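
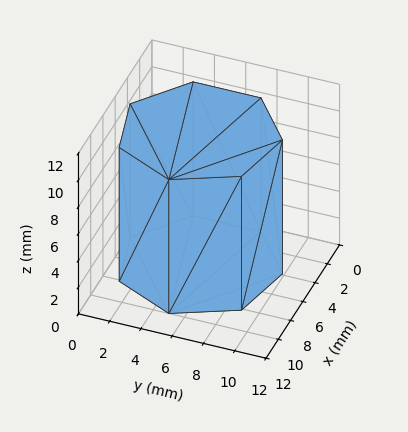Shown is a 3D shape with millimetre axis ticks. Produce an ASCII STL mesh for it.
Reading the render: the shape is a regular 7-sided prism (a cylinder approximated with 7 flat sides), circumscribed radius ≈ 5 mm, height ≈ 10 mm (dimensions read to the nearest mm from the axis ticks). For the STL, each face is triangulated and given an outward normal.

solid part
  facet normal 0.0000 0.0000 -1.0000
    outer loop
      vertex 3.89 9.87 0.00
      vertex 8.12 8.91 0.00
      vertex 10.00 5.00 0.00
    endloop
  endfacet
  facet normal 0.0000 0.0000 -1.0000
    outer loop
      vertex 0.50 7.17 0.00
      vertex 3.89 9.87 0.00
      vertex 10.00 5.00 0.00
    endloop
  endfacet
  facet normal 0.0000 0.0000 -1.0000
    outer loop
      vertex 0.50 2.83 0.00
      vertex 0.50 7.17 0.00
      vertex 10.00 5.00 0.00
    endloop
  endfacet
  facet normal 0.0000 0.0000 -1.0000
    outer loop
      vertex 3.89 0.13 0.00
      vertex 0.50 2.83 0.00
      vertex 10.00 5.00 0.00
    endloop
  endfacet
  facet normal 0.0000 0.0000 -1.0000
    outer loop
      vertex 8.12 1.09 0.00
      vertex 3.89 0.13 0.00
      vertex 10.00 5.00 0.00
    endloop
  endfacet
  facet normal 0.0000 0.0000 1.0000
    outer loop
      vertex 10.00 5.00 10.00
      vertex 8.12 8.91 10.00
      vertex 3.89 9.87 10.00
    endloop
  endfacet
  facet normal 0.0000 0.0000 1.0000
    outer loop
      vertex 10.00 5.00 10.00
      vertex 3.89 9.87 10.00
      vertex 0.50 7.17 10.00
    endloop
  endfacet
  facet normal 0.0000 0.0000 1.0000
    outer loop
      vertex 10.00 5.00 10.00
      vertex 0.50 7.17 10.00
      vertex 0.50 2.83 10.00
    endloop
  endfacet
  facet normal 0.0000 0.0000 1.0000
    outer loop
      vertex 10.00 5.00 10.00
      vertex 0.50 2.83 10.00
      vertex 3.89 0.13 10.00
    endloop
  endfacet
  facet normal 0.0000 0.0000 1.0000
    outer loop
      vertex 10.00 5.00 10.00
      vertex 3.89 0.13 10.00
      vertex 8.12 1.09 10.00
    endloop
  endfacet
  facet normal 0.9012 0.4333 0.0000
    outer loop
      vertex 10.00 5.00 0.00
      vertex 8.12 8.91 0.00
      vertex 8.12 8.91 10.00
    endloop
  endfacet
  facet normal 0.9012 0.4333 0.0000
    outer loop
      vertex 10.00 5.00 0.00
      vertex 8.12 8.91 10.00
      vertex 10.00 5.00 10.00
    endloop
  endfacet
  facet normal 0.2213 0.9752 0.0000
    outer loop
      vertex 8.12 8.91 0.00
      vertex 3.89 9.87 0.00
      vertex 3.89 9.87 10.00
    endloop
  endfacet
  facet normal 0.2213 0.9752 0.0000
    outer loop
      vertex 8.12 8.91 0.00
      vertex 3.89 9.87 10.00
      vertex 8.12 8.91 10.00
    endloop
  endfacet
  facet normal -0.6230 0.7822 0.0000
    outer loop
      vertex 3.89 9.87 0.00
      vertex 0.50 7.17 0.00
      vertex 0.50 7.17 10.00
    endloop
  endfacet
  facet normal -0.6230 0.7822 0.0000
    outer loop
      vertex 3.89 9.87 0.00
      vertex 0.50 7.17 10.00
      vertex 3.89 9.87 10.00
    endloop
  endfacet
  facet normal -1.0000 0.0000 0.0000
    outer loop
      vertex 0.50 7.17 0.00
      vertex 0.50 2.83 0.00
      vertex 0.50 2.83 10.00
    endloop
  endfacet
  facet normal -1.0000 0.0000 0.0000
    outer loop
      vertex 0.50 7.17 0.00
      vertex 0.50 2.83 10.00
      vertex 0.50 7.17 10.00
    endloop
  endfacet
  facet normal -0.6230 -0.7822 0.0000
    outer loop
      vertex 0.50 2.83 0.00
      vertex 3.89 0.13 0.00
      vertex 3.89 0.13 10.00
    endloop
  endfacet
  facet normal -0.6230 -0.7822 0.0000
    outer loop
      vertex 0.50 2.83 0.00
      vertex 3.89 0.13 10.00
      vertex 0.50 2.83 10.00
    endloop
  endfacet
  facet normal 0.2213 -0.9752 0.0000
    outer loop
      vertex 3.89 0.13 0.00
      vertex 8.12 1.09 0.00
      vertex 8.12 1.09 10.00
    endloop
  endfacet
  facet normal 0.2213 -0.9752 0.0000
    outer loop
      vertex 3.89 0.13 0.00
      vertex 8.12 1.09 10.00
      vertex 3.89 0.13 10.00
    endloop
  endfacet
  facet normal 0.9012 -0.4333 0.0000
    outer loop
      vertex 8.12 1.09 0.00
      vertex 10.00 5.00 0.00
      vertex 10.00 5.00 10.00
    endloop
  endfacet
  facet normal 0.9012 -0.4333 0.0000
    outer loop
      vertex 8.12 1.09 0.00
      vertex 10.00 5.00 10.00
      vertex 8.12 1.09 10.00
    endloop
  endfacet
endsolid part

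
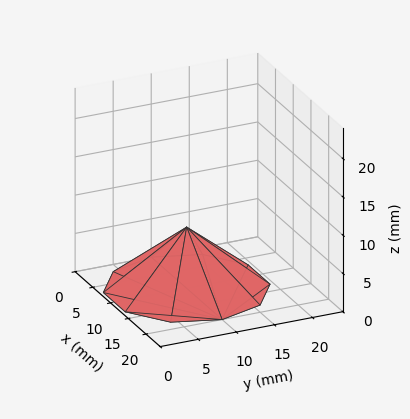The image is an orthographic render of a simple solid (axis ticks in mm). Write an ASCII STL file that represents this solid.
Reading the render: the shape is a regular 10-sided pyramid, base circumscribed radius ≈ 10 mm, apex at z ≈ 8 mm (dimensions read to the nearest mm from the axis ticks). For the STL, each face is triangulated and given an outward normal.

solid part
  facet normal 0.0000 0.0000 -1.0000
    outer loop
      vertex 13.09 19.51 0.00
      vertex 18.09 15.88 0.00
      vertex 20.00 10.00 0.00
    endloop
  endfacet
  facet normal 0.0000 0.0000 -1.0000
    outer loop
      vertex 6.91 19.51 0.00
      vertex 13.09 19.51 0.00
      vertex 20.00 10.00 0.00
    endloop
  endfacet
  facet normal 0.0000 0.0000 -1.0000
    outer loop
      vertex 1.91 15.88 0.00
      vertex 6.91 19.51 0.00
      vertex 20.00 10.00 0.00
    endloop
  endfacet
  facet normal 0.0000 0.0000 -1.0000
    outer loop
      vertex 0.00 10.00 0.00
      vertex 1.91 15.88 0.00
      vertex 20.00 10.00 0.00
    endloop
  endfacet
  facet normal 0.0000 0.0000 -1.0000
    outer loop
      vertex 1.91 4.12 0.00
      vertex 0.00 10.00 0.00
      vertex 20.00 10.00 0.00
    endloop
  endfacet
  facet normal 0.0000 0.0000 -1.0000
    outer loop
      vertex 6.91 0.49 0.00
      vertex 1.91 4.12 0.00
      vertex 20.00 10.00 0.00
    endloop
  endfacet
  facet normal 0.0000 0.0000 -1.0000
    outer loop
      vertex 13.09 0.49 0.00
      vertex 6.91 0.49 0.00
      vertex 20.00 10.00 0.00
    endloop
  endfacet
  facet normal 0.0000 0.0000 -1.0000
    outer loop
      vertex 18.09 4.12 0.00
      vertex 13.09 0.49 0.00
      vertex 20.00 10.00 0.00
    endloop
  endfacet
  facet normal 0.6122 0.1989 0.7653
    outer loop
      vertex 20.00 10.00 0.00
      vertex 18.09 15.88 0.00
      vertex 10.00 10.00 8.00
    endloop
  endfacet
  facet normal 0.3782 0.5209 0.7653
    outer loop
      vertex 18.09 15.88 0.00
      vertex 13.09 19.51 0.00
      vertex 10.00 10.00 8.00
    endloop
  endfacet
  facet normal 0.0000 0.6437 0.7652
    outer loop
      vertex 13.09 19.51 0.00
      vertex 6.91 19.51 0.00
      vertex 10.00 10.00 8.00
    endloop
  endfacet
  facet normal -0.3782 0.5209 0.7653
    outer loop
      vertex 6.91 19.51 0.00
      vertex 1.91 15.88 0.00
      vertex 10.00 10.00 8.00
    endloop
  endfacet
  facet normal -0.6122 0.1989 0.7653
    outer loop
      vertex 1.91 15.88 0.00
      vertex 0.00 10.00 0.00
      vertex 10.00 10.00 8.00
    endloop
  endfacet
  facet normal -0.6122 -0.1989 0.7653
    outer loop
      vertex 0.00 10.00 0.00
      vertex 1.91 4.12 0.00
      vertex 10.00 10.00 8.00
    endloop
  endfacet
  facet normal -0.3782 -0.5209 0.7653
    outer loop
      vertex 1.91 4.12 0.00
      vertex 6.91 0.49 0.00
      vertex 10.00 10.00 8.00
    endloop
  endfacet
  facet normal 0.0000 -0.6437 0.7652
    outer loop
      vertex 6.91 0.49 0.00
      vertex 13.09 0.49 0.00
      vertex 10.00 10.00 8.00
    endloop
  endfacet
  facet normal 0.3782 -0.5209 0.7653
    outer loop
      vertex 13.09 0.49 0.00
      vertex 18.09 4.12 0.00
      vertex 10.00 10.00 8.00
    endloop
  endfacet
  facet normal 0.6122 -0.1989 0.7653
    outer loop
      vertex 18.09 4.12 0.00
      vertex 20.00 10.00 0.00
      vertex 10.00 10.00 8.00
    endloop
  endfacet
endsolid part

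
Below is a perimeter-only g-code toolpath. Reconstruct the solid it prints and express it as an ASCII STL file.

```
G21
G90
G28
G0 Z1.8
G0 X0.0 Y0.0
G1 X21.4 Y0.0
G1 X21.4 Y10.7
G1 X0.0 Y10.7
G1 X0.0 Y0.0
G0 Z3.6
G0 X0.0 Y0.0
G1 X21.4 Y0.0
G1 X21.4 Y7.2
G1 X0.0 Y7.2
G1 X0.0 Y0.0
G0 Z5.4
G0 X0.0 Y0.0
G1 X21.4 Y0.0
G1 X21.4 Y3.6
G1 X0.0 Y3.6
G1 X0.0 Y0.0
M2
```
solid part
  facet normal 0.0000 0.0000 -1.0000
    outer loop
      vertex 21.4 14.3 0.0
      vertex 21.4 0.0 0.0
      vertex 0.0 0.0 0.0
    endloop
  endfacet
  facet normal 0.0000 0.0000 -1.0000
    outer loop
      vertex 0.0 14.3 0.0
      vertex 21.4 14.3 0.0
      vertex 0.0 0.0 0.0
    endloop
  endfacet
  facet normal 0.0000 -1.0000 0.0000
    outer loop
      vertex 0.0 0.0 0.0
      vertex 21.4 0.0 0.0
      vertex 21.4 0.0 7.2
    endloop
  endfacet
  facet normal 0.0000 -1.0000 0.0000
    outer loop
      vertex 0.0 0.0 0.0
      vertex 21.4 0.0 7.2
      vertex 0.0 0.0 7.2
    endloop
  endfacet
  facet normal 0.0000 0.4497 0.8932
    outer loop
      vertex 0.0 0.0 7.2
      vertex 21.4 0.0 7.2
      vertex 21.4 14.3 0.0
    endloop
  endfacet
  facet normal 0.0000 0.4497 0.8932
    outer loop
      vertex 0.0 0.0 7.2
      vertex 21.4 14.3 0.0
      vertex 0.0 14.3 0.0
    endloop
  endfacet
  facet normal -1.0000 0.0000 0.0000
    outer loop
      vertex 0.0 0.0 7.2
      vertex 0.0 14.3 0.0
      vertex 0.0 0.0 0.0
    endloop
  endfacet
  facet normal 1.0000 0.0000 0.0000
    outer loop
      vertex 21.4 0.0 0.0
      vertex 21.4 14.3 0.0
      vertex 21.4 0.0 7.2
    endloop
  endfacet
endsolid part

The G0 Z moves step by Δz≈1.8 mm. The G1 loops shrink linearly with z, so the solid tapers from its base footprint up to z≈7.2. Closing with a flat bottom cap and the tapered top and triangulating gives 8 facets — a wedge (ramp): 21.4 × 14.3 mm base, rising to 7.2 mm along the y=0 edge and sloping linearly to z=0 at y=14.3.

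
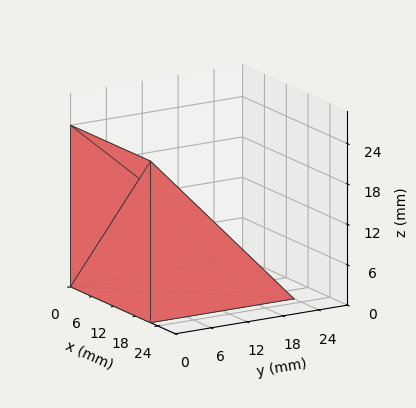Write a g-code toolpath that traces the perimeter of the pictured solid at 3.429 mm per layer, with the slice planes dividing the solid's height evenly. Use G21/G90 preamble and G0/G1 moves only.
Reading the render: the shape is a wedge (ramp): 22 × 24 mm base, rising to 24 mm along the y=0 edge and sloping linearly to z=0 at y=24 (dimensions read to the nearest mm from the axis ticks). For the g-code, the solid's height is divided into equal slices at the stated Δz and each level perimeter traced with G1 moves after a G0 lift.

; perimeter-only toolpath
G21 ; units = mm
G90 ; absolute positioning
G28 ; home
; layer 1
G0 Z3.429
G0 X0.000 Y0.000
G1 X22.000 Y0.000
G1 X22.000 Y20.571
G1 X0.000 Y20.571
G1 X0.000 Y0.000
; layer 2
G0 Z6.857
G0 X0.000 Y0.000
G1 X22.000 Y0.000
G1 X22.000 Y17.143
G1 X0.000 Y17.143
G1 X0.000 Y0.000
; layer 3
G0 Z10.286
G0 X0.000 Y0.000
G1 X22.000 Y0.000
G1 X22.000 Y13.714
G1 X0.000 Y13.714
G1 X0.000 Y0.000
; layer 4
G0 Z13.714
G0 X0.000 Y0.000
G1 X22.000 Y0.000
G1 X22.000 Y10.286
G1 X0.000 Y10.286
G1 X0.000 Y0.000
; layer 5
G0 Z17.143
G0 X0.000 Y0.000
G1 X22.000 Y0.000
G1 X22.000 Y6.857
G1 X0.000 Y6.857
G1 X0.000 Y0.000
; layer 6
G0 Z20.571
G0 X0.000 Y0.000
G1 X22.000 Y0.000
G1 X22.000 Y3.429
G1 X0.000 Y3.429
G1 X0.000 Y0.000
M2 ; end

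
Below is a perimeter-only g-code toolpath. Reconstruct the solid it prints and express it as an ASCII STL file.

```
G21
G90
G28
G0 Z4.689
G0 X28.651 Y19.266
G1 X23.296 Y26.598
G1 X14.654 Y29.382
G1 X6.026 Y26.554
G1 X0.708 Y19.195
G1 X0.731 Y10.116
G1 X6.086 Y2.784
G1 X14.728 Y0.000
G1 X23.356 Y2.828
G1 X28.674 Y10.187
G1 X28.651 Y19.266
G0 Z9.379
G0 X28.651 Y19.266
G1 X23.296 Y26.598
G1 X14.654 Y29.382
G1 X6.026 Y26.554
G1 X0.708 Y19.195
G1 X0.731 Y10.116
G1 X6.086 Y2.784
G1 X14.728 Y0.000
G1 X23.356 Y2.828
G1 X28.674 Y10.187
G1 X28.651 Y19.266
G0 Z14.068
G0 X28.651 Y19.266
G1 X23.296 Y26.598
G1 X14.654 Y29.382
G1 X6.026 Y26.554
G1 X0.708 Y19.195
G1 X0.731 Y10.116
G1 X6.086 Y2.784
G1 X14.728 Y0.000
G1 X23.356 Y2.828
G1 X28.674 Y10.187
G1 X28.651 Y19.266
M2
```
solid part
  facet normal 0.0000 0.0000 -1.0000
    outer loop
      vertex 14.654 29.382 0.000
      vertex 23.296 26.598 0.000
      vertex 28.651 19.266 0.000
    endloop
  endfacet
  facet normal 0.0000 0.0000 -1.0000
    outer loop
      vertex 6.026 26.554 0.000
      vertex 14.654 29.382 0.000
      vertex 28.651 19.266 0.000
    endloop
  endfacet
  facet normal 0.0000 0.0000 -1.0000
    outer loop
      vertex 0.708 19.195 0.000
      vertex 6.026 26.554 0.000
      vertex 28.651 19.266 0.000
    endloop
  endfacet
  facet normal 0.0000 0.0000 -1.0000
    outer loop
      vertex 0.731 10.116 0.000
      vertex 0.708 19.195 0.000
      vertex 28.651 19.266 0.000
    endloop
  endfacet
  facet normal 0.0000 0.0000 -1.0000
    outer loop
      vertex 6.086 2.784 0.000
      vertex 0.731 10.116 0.000
      vertex 28.651 19.266 0.000
    endloop
  endfacet
  facet normal 0.0000 0.0000 -1.0000
    outer loop
      vertex 14.728 0.000 0.000
      vertex 6.086 2.784 0.000
      vertex 28.651 19.266 0.000
    endloop
  endfacet
  facet normal 0.0000 0.0000 -1.0000
    outer loop
      vertex 23.356 2.828 0.000
      vertex 14.728 0.000 0.000
      vertex 28.651 19.266 0.000
    endloop
  endfacet
  facet normal 0.0000 0.0000 -1.0000
    outer loop
      vertex 28.674 10.187 0.000
      vertex 23.356 2.828 0.000
      vertex 28.651 19.266 0.000
    endloop
  endfacet
  facet normal 0.0000 0.0000 1.0000
    outer loop
      vertex 28.651 19.266 14.068
      vertex 23.296 26.598 14.068
      vertex 14.654 29.382 14.068
    endloop
  endfacet
  facet normal 0.0000 0.0000 1.0000
    outer loop
      vertex 28.651 19.266 14.068
      vertex 14.654 29.382 14.068
      vertex 6.026 26.554 14.068
    endloop
  endfacet
  facet normal 0.0000 0.0000 1.0000
    outer loop
      vertex 28.651 19.266 14.068
      vertex 6.026 26.554 14.068
      vertex 0.708 19.195 14.068
    endloop
  endfacet
  facet normal 0.0000 0.0000 1.0000
    outer loop
      vertex 28.651 19.266 14.068
      vertex 0.708 19.195 14.068
      vertex 0.731 10.116 14.068
    endloop
  endfacet
  facet normal 0.0000 0.0000 1.0000
    outer loop
      vertex 28.651 19.266 14.068
      vertex 0.731 10.116 14.068
      vertex 6.086 2.784 14.068
    endloop
  endfacet
  facet normal 0.0000 0.0000 1.0000
    outer loop
      vertex 28.651 19.266 14.068
      vertex 6.086 2.784 14.068
      vertex 14.728 0.000 14.068
    endloop
  endfacet
  facet normal 0.0000 0.0000 1.0000
    outer loop
      vertex 28.651 19.266 14.068
      vertex 14.728 0.000 14.068
      vertex 23.356 2.828 14.068
    endloop
  endfacet
  facet normal 0.0000 0.0000 1.0000
    outer loop
      vertex 28.651 19.266 14.068
      vertex 23.356 2.828 14.068
      vertex 28.674 10.187 14.068
    endloop
  endfacet
  facet normal 0.8075 0.5898 0.0000
    outer loop
      vertex 28.651 19.266 0.000
      vertex 23.296 26.598 0.000
      vertex 23.296 26.598 14.068
    endloop
  endfacet
  facet normal 0.8075 0.5898 0.0000
    outer loop
      vertex 28.651 19.266 0.000
      vertex 23.296 26.598 14.068
      vertex 28.651 19.266 14.068
    endloop
  endfacet
  facet normal 0.3066 0.9518 0.0000
    outer loop
      vertex 23.296 26.598 0.000
      vertex 14.654 29.382 0.000
      vertex 14.654 29.382 14.068
    endloop
  endfacet
  facet normal 0.3066 0.9518 0.0000
    outer loop
      vertex 23.296 26.598 0.000
      vertex 14.654 29.382 14.068
      vertex 23.296 26.598 14.068
    endloop
  endfacet
  facet normal -0.3115 0.9503 0.0000
    outer loop
      vertex 14.654 29.382 0.000
      vertex 6.026 26.554 0.000
      vertex 6.026 26.554 14.068
    endloop
  endfacet
  facet normal -0.3115 0.9503 0.0000
    outer loop
      vertex 14.654 29.382 0.000
      vertex 6.026 26.554 14.068
      vertex 14.654 29.382 14.068
    endloop
  endfacet
  facet normal -0.8105 0.5857 0.0000
    outer loop
      vertex 6.026 26.554 0.000
      vertex 0.708 19.195 0.000
      vertex 0.708 19.195 14.068
    endloop
  endfacet
  facet normal -0.8105 0.5857 0.0000
    outer loop
      vertex 6.026 26.554 0.000
      vertex 0.708 19.195 14.068
      vertex 6.026 26.554 14.068
    endloop
  endfacet
  facet normal -1.0000 -0.0025 0.0000
    outer loop
      vertex 0.708 19.195 0.000
      vertex 0.731 10.116 0.000
      vertex 0.731 10.116 14.068
    endloop
  endfacet
  facet normal -1.0000 -0.0025 0.0000
    outer loop
      vertex 0.708 19.195 0.000
      vertex 0.731 10.116 14.068
      vertex 0.708 19.195 14.068
    endloop
  endfacet
  facet normal -0.8075 -0.5898 0.0000
    outer loop
      vertex 0.731 10.116 0.000
      vertex 6.086 2.784 0.000
      vertex 6.086 2.784 14.068
    endloop
  endfacet
  facet normal -0.8075 -0.5898 0.0000
    outer loop
      vertex 0.731 10.116 0.000
      vertex 6.086 2.784 14.068
      vertex 0.731 10.116 14.068
    endloop
  endfacet
  facet normal -0.3066 -0.9518 0.0000
    outer loop
      vertex 6.086 2.784 0.000
      vertex 14.728 0.000 0.000
      vertex 14.728 0.000 14.068
    endloop
  endfacet
  facet normal -0.3066 -0.9518 0.0000
    outer loop
      vertex 6.086 2.784 0.000
      vertex 14.728 0.000 14.068
      vertex 6.086 2.784 14.068
    endloop
  endfacet
  facet normal 0.3115 -0.9503 0.0000
    outer loop
      vertex 14.728 0.000 0.000
      vertex 23.356 2.828 0.000
      vertex 23.356 2.828 14.068
    endloop
  endfacet
  facet normal 0.3115 -0.9503 0.0000
    outer loop
      vertex 14.728 0.000 0.000
      vertex 23.356 2.828 14.068
      vertex 14.728 0.000 14.068
    endloop
  endfacet
  facet normal 0.8105 -0.5857 0.0000
    outer loop
      vertex 23.356 2.828 0.000
      vertex 28.674 10.187 0.000
      vertex 28.674 10.187 14.068
    endloop
  endfacet
  facet normal 0.8105 -0.5857 0.0000
    outer loop
      vertex 23.356 2.828 0.000
      vertex 28.674 10.187 14.068
      vertex 23.356 2.828 14.068
    endloop
  endfacet
  facet normal 1.0000 0.0025 0.0000
    outer loop
      vertex 28.674 10.187 0.000
      vertex 28.651 19.266 0.000
      vertex 28.651 19.266 14.068
    endloop
  endfacet
  facet normal 1.0000 0.0025 0.0000
    outer loop
      vertex 28.674 10.187 0.000
      vertex 28.651 19.266 14.068
      vertex 28.674 10.187 14.068
    endloop
  endfacet
endsolid part

The G0 Z moves step by Δz≈4.689 mm. Every layer's G1 loop is the same polygon, so the solid is a straight extrusion of it from z=0 to z≈14.1. Closing with flat bottom and top caps and triangulating gives 36 facets — a regular 10-sided prism (a cylinder approximated with 10 flat sides), circumscribed radius ≈ 14.7 mm, height ≈ 14.1 mm.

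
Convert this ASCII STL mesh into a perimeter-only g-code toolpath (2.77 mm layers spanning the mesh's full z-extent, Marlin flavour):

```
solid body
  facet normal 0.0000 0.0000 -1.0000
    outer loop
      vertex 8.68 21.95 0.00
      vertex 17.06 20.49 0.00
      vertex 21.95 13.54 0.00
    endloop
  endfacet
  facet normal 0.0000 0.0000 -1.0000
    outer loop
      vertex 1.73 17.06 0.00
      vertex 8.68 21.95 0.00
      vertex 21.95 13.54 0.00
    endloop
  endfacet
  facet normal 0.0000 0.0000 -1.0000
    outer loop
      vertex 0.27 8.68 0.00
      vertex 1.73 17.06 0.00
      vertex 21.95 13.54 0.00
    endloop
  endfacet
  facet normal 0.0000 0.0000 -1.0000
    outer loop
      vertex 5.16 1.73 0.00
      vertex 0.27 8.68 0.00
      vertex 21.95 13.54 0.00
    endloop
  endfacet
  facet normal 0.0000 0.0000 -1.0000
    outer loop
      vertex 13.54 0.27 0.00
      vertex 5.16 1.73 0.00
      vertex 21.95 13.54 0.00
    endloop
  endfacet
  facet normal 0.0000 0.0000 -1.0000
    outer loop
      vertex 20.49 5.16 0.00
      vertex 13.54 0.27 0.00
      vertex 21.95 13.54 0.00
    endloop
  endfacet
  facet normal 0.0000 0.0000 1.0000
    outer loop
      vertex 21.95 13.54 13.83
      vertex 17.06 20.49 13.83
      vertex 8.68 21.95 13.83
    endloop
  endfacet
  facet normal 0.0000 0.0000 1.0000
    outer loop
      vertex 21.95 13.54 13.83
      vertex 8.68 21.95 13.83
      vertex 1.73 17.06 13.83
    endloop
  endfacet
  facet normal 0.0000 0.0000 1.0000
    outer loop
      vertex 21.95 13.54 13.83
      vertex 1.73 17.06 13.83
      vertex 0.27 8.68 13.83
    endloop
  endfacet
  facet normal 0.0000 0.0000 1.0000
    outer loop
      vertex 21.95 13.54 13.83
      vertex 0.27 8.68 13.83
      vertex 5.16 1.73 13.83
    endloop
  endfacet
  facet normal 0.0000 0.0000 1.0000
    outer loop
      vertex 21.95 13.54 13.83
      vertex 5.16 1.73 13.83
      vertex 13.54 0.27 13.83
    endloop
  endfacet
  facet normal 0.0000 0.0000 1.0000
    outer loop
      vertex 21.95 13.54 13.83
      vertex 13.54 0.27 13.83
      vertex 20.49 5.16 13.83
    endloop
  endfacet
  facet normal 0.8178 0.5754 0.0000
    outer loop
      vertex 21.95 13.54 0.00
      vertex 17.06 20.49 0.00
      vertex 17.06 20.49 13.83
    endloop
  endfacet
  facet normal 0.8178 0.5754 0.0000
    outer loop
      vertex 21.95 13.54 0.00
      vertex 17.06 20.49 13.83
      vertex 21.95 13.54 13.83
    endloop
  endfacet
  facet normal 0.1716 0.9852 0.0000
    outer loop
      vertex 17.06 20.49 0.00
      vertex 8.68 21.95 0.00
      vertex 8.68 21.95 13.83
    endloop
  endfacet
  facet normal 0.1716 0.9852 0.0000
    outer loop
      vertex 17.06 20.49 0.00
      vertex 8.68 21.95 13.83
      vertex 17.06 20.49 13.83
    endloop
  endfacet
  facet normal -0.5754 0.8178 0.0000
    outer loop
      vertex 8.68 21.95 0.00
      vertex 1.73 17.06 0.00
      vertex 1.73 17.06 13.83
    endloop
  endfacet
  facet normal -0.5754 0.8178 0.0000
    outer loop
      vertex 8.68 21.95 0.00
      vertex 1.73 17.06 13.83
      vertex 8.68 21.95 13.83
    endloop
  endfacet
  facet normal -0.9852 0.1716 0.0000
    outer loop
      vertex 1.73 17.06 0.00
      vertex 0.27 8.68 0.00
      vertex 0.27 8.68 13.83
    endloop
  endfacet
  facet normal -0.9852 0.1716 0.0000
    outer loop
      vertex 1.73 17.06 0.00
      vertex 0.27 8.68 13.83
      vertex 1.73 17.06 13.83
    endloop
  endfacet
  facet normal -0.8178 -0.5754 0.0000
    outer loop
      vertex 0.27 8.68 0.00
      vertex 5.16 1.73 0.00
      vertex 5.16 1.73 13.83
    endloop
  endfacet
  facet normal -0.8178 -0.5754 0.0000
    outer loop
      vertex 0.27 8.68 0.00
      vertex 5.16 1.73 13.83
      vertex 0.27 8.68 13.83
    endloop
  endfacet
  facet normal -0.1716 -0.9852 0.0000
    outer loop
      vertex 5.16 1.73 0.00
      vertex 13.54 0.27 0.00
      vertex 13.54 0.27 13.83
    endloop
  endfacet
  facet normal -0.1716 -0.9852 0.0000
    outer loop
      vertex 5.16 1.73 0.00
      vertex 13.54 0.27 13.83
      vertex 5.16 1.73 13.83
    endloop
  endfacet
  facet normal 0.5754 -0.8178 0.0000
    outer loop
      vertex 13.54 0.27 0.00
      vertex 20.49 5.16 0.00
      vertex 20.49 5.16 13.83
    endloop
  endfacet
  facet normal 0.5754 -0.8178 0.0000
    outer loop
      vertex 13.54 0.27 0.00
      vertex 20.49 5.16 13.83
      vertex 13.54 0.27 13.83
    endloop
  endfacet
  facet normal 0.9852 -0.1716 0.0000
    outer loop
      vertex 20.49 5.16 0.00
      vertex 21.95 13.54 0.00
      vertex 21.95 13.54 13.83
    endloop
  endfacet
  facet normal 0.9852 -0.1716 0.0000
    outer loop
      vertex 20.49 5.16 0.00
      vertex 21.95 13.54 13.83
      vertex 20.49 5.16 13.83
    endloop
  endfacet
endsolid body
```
; perimeter-only toolpath
G21 ; units = mm
G90 ; absolute positioning
G28 ; home
; layer 1
G0 Z2.77
G0 X21.95 Y13.54
G1 X17.06 Y20.49
G1 X8.68 Y21.95
G1 X1.73 Y17.06
G1 X0.27 Y8.68
G1 X5.16 Y1.73
G1 X13.54 Y0.27
G1 X20.49 Y5.16
G1 X21.95 Y13.54
; layer 2
G0 Z5.53
G0 X21.95 Y13.54
G1 X17.06 Y20.49
G1 X8.68 Y21.95
G1 X1.73 Y17.06
G1 X0.27 Y8.68
G1 X5.16 Y1.73
G1 X13.54 Y0.27
G1 X20.49 Y5.16
G1 X21.95 Y13.54
; layer 3
G0 Z8.30
G0 X21.95 Y13.54
G1 X17.06 Y20.49
G1 X8.68 Y21.95
G1 X1.73 Y17.06
G1 X0.27 Y8.68
G1 X5.16 Y1.73
G1 X13.54 Y0.27
G1 X20.49 Y5.16
G1 X21.95 Y13.54
; layer 4
G0 Z11.06
G0 X21.95 Y13.54
G1 X17.06 Y20.49
G1 X8.68 Y21.95
G1 X1.73 Y17.06
G1 X0.27 Y8.68
G1 X5.16 Y1.73
G1 X13.54 Y0.27
G1 X20.49 Y5.16
G1 X21.95 Y13.54
; layer 5
G0 Z13.83
G0 X21.95 Y13.54
G1 X17.06 Y20.49
G1 X8.68 Y21.95
G1 X1.73 Y17.06
G1 X0.27 Y8.68
G1 X5.16 Y1.73
G1 X13.54 Y0.27
G1 X20.49 Y5.16
G1 X21.95 Y13.54
M2 ; end

The solid is a regular 8-sided prism (a cylinder approximated with 8 flat sides), circumscribed radius ≈ 11.1 mm, height ≈ 13.8 mm. Slicing at Δz = 2.77 mm — 5 equal slices spanning the solid's height, so layer i sits at z = i·h/5 — gives 5 non-empty perimeters. Each is a 8-segment closed polygon; G0 lifts to the layer z and rapids to the start vertex, then G1 traces the edges.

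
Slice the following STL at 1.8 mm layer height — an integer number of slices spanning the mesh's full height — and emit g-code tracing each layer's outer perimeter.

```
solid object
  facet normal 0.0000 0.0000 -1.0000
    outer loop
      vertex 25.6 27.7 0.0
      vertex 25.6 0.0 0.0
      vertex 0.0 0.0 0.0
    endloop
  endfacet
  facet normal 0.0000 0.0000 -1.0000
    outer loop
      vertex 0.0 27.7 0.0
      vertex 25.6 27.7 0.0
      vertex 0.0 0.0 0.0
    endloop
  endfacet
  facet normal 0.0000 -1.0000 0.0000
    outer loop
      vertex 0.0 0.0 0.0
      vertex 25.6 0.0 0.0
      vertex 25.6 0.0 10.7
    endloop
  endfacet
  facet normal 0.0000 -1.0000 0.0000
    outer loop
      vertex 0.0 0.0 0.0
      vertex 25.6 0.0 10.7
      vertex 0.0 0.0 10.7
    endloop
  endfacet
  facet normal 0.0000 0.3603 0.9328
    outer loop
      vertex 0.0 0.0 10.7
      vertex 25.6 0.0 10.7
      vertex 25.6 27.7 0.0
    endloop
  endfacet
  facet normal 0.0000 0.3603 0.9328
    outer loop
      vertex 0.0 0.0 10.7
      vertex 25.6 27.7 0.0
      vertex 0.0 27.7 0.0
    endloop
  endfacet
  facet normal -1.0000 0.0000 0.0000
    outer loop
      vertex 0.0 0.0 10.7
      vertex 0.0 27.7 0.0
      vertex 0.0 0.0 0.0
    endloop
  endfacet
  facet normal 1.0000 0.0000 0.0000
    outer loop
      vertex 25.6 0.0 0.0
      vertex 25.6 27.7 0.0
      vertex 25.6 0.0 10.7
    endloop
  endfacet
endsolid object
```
; perimeter-only toolpath
G21 ; units = mm
G90 ; absolute positioning
G28 ; home
; layer 1
G0 Z1.8
G0 X0.0 Y0.0
G1 X25.6 Y0.0
G1 X25.6 Y23.1
G1 X0.0 Y23.1
G1 X0.0 Y0.0
; layer 2
G0 Z3.6
G0 X0.0 Y0.0
G1 X25.6 Y0.0
G1 X25.6 Y18.5
G1 X0.0 Y18.5
G1 X0.0 Y0.0
; layer 3
G0 Z5.3
G0 X0.0 Y0.0
G1 X25.6 Y0.0
G1 X25.6 Y13.8
G1 X0.0 Y13.8
G1 X0.0 Y0.0
; layer 4
G0 Z7.1
G0 X0.0 Y0.0
G1 X25.6 Y0.0
G1 X25.6 Y9.2
G1 X0.0 Y9.2
G1 X0.0 Y0.0
; layer 5
G0 Z8.9
G0 X0.0 Y0.0
G1 X25.6 Y0.0
G1 X25.6 Y4.6
G1 X0.0 Y4.6
G1 X0.0 Y0.0
M2 ; end

The solid is a wedge (ramp): 25.6 × 27.7 mm base, rising to 10.7 mm along the y=0 edge and sloping linearly to z=0 at y=27.7. Slicing at Δz = 1.8 mm — 6 equal slices spanning the solid's height, so layer i sits at z = i·h/6 — gives 5 non-empty perimeters. Each is a 4-segment closed polygon; G0 lifts to the layer z and rapids to the start vertex, then G1 traces the edges. The cross-section shrinks linearly with z (the slice at the apex is degenerate and omitted).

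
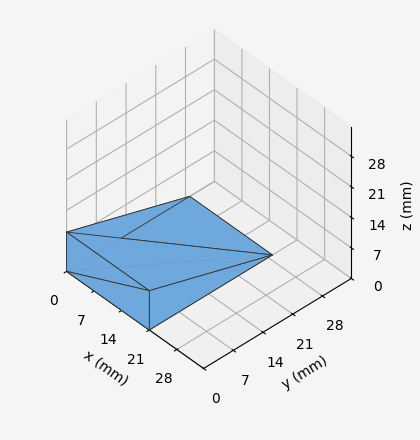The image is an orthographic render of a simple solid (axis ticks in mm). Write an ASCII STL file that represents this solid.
Reading the render: the shape is a wedge (ramp): 21 × 29 mm base, rising to 9 mm along the y=0 edge and sloping linearly to z=0 at y=29 (dimensions read to the nearest mm from the axis ticks). For the STL, each face is triangulated and given an outward normal.

solid part
  facet normal 0.0000 0.0000 -1.0000
    outer loop
      vertex 21.00 29.00 0.00
      vertex 21.00 0.00 0.00
      vertex 0.00 0.00 0.00
    endloop
  endfacet
  facet normal 0.0000 0.0000 -1.0000
    outer loop
      vertex 0.00 29.00 0.00
      vertex 21.00 29.00 0.00
      vertex 0.00 0.00 0.00
    endloop
  endfacet
  facet normal 0.0000 -1.0000 0.0000
    outer loop
      vertex 0.00 0.00 0.00
      vertex 21.00 0.00 0.00
      vertex 21.00 0.00 9.00
    endloop
  endfacet
  facet normal 0.0000 -1.0000 0.0000
    outer loop
      vertex 0.00 0.00 0.00
      vertex 21.00 0.00 9.00
      vertex 0.00 0.00 9.00
    endloop
  endfacet
  facet normal 0.0000 0.2964 0.9551
    outer loop
      vertex 0.00 0.00 9.00
      vertex 21.00 0.00 9.00
      vertex 21.00 29.00 0.00
    endloop
  endfacet
  facet normal 0.0000 0.2964 0.9551
    outer loop
      vertex 0.00 0.00 9.00
      vertex 21.00 29.00 0.00
      vertex 0.00 29.00 0.00
    endloop
  endfacet
  facet normal -1.0000 0.0000 0.0000
    outer loop
      vertex 0.00 0.00 9.00
      vertex 0.00 29.00 0.00
      vertex 0.00 0.00 0.00
    endloop
  endfacet
  facet normal 1.0000 0.0000 0.0000
    outer loop
      vertex 21.00 0.00 0.00
      vertex 21.00 29.00 0.00
      vertex 21.00 0.00 9.00
    endloop
  endfacet
endsolid part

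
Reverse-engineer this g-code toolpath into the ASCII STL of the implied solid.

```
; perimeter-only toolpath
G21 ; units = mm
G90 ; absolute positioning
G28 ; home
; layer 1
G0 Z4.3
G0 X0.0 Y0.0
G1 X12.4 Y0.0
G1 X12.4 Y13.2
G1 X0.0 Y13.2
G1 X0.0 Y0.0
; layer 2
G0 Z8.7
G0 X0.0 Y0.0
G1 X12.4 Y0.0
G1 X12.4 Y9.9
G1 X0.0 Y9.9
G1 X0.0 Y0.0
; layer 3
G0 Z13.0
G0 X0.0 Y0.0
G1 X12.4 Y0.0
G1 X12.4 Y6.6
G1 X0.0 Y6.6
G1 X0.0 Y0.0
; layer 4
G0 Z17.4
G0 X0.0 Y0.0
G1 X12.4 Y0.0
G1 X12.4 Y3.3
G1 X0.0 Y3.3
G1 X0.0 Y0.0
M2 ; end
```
solid part
  facet normal 0.0000 0.0000 -1.0000
    outer loop
      vertex 12.4 16.5 0.0
      vertex 12.4 0.0 0.0
      vertex 0.0 0.0 0.0
    endloop
  endfacet
  facet normal 0.0000 0.0000 -1.0000
    outer loop
      vertex 0.0 16.5 0.0
      vertex 12.4 16.5 0.0
      vertex 0.0 0.0 0.0
    endloop
  endfacet
  facet normal 0.0000 -1.0000 0.0000
    outer loop
      vertex 0.0 0.0 0.0
      vertex 12.4 0.0 0.0
      vertex 12.4 0.0 21.7
    endloop
  endfacet
  facet normal 0.0000 -1.0000 0.0000
    outer loop
      vertex 0.0 0.0 0.0
      vertex 12.4 0.0 21.7
      vertex 0.0 0.0 21.7
    endloop
  endfacet
  facet normal 0.0000 0.7960 0.6053
    outer loop
      vertex 0.0 0.0 21.7
      vertex 12.4 0.0 21.7
      vertex 12.4 16.5 0.0
    endloop
  endfacet
  facet normal 0.0000 0.7960 0.6053
    outer loop
      vertex 0.0 0.0 21.7
      vertex 12.4 16.5 0.0
      vertex 0.0 16.5 0.0
    endloop
  endfacet
  facet normal -1.0000 0.0000 0.0000
    outer loop
      vertex 0.0 0.0 21.7
      vertex 0.0 16.5 0.0
      vertex 0.0 0.0 0.0
    endloop
  endfacet
  facet normal 1.0000 0.0000 0.0000
    outer loop
      vertex 12.4 0.0 0.0
      vertex 12.4 16.5 0.0
      vertex 12.4 0.0 21.7
    endloop
  endfacet
endsolid part

The G0 Z moves step by Δz≈4.3 mm. The G1 loops shrink linearly with z, so the solid tapers from its base footprint up to z≈21.7. Closing with a flat bottom cap and the tapered top and triangulating gives 8 facets — a wedge (ramp): 12.4 × 16.5 mm base, rising to 21.7 mm along the y=0 edge and sloping linearly to z=0 at y=16.5.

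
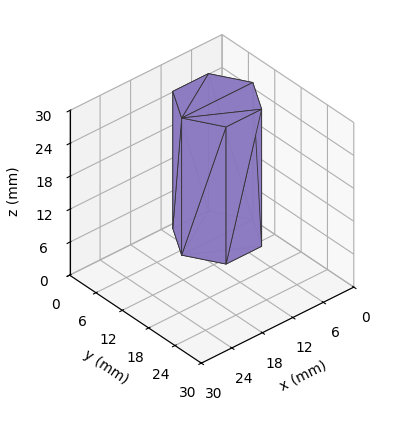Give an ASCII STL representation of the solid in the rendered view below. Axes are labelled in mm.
Reading the render: the shape is a regular 6-sided prism (a cylinder approximated with 6 flat sides), circumscribed radius ≈ 7 mm, height ≈ 25 mm (dimensions read to the nearest mm from the axis ticks). For the STL, each face is triangulated and given an outward normal.

solid part
  facet normal 0.0000 0.0000 -1.0000
    outer loop
      vertex 3.500 13.062 0.000
      vertex 10.500 13.062 0.000
      vertex 14.000 7.000 0.000
    endloop
  endfacet
  facet normal 0.0000 0.0000 -1.0000
    outer loop
      vertex 0.000 7.000 0.000
      vertex 3.500 13.062 0.000
      vertex 14.000 7.000 0.000
    endloop
  endfacet
  facet normal 0.0000 0.0000 -1.0000
    outer loop
      vertex 3.500 0.938 0.000
      vertex 0.000 7.000 0.000
      vertex 14.000 7.000 0.000
    endloop
  endfacet
  facet normal 0.0000 0.0000 -1.0000
    outer loop
      vertex 10.500 0.938 0.000
      vertex 3.500 0.938 0.000
      vertex 14.000 7.000 0.000
    endloop
  endfacet
  facet normal 0.0000 0.0000 1.0000
    outer loop
      vertex 14.000 7.000 25.000
      vertex 10.500 13.062 25.000
      vertex 3.500 13.062 25.000
    endloop
  endfacet
  facet normal 0.0000 0.0000 1.0000
    outer loop
      vertex 14.000 7.000 25.000
      vertex 3.500 13.062 25.000
      vertex 0.000 7.000 25.000
    endloop
  endfacet
  facet normal 0.0000 0.0000 1.0000
    outer loop
      vertex 14.000 7.000 25.000
      vertex 0.000 7.000 25.000
      vertex 3.500 0.938 25.000
    endloop
  endfacet
  facet normal 0.0000 0.0000 1.0000
    outer loop
      vertex 14.000 7.000 25.000
      vertex 3.500 0.938 25.000
      vertex 10.500 0.938 25.000
    endloop
  endfacet
  facet normal 0.8660 0.5000 0.0000
    outer loop
      vertex 14.000 7.000 0.000
      vertex 10.500 13.062 0.000
      vertex 10.500 13.062 25.000
    endloop
  endfacet
  facet normal 0.8660 0.5000 0.0000
    outer loop
      vertex 14.000 7.000 0.000
      vertex 10.500 13.062 25.000
      vertex 14.000 7.000 25.000
    endloop
  endfacet
  facet normal 0.0000 1.0000 0.0000
    outer loop
      vertex 10.500 13.062 0.000
      vertex 3.500 13.062 0.000
      vertex 3.500 13.062 25.000
    endloop
  endfacet
  facet normal 0.0000 1.0000 0.0000
    outer loop
      vertex 10.500 13.062 0.000
      vertex 3.500 13.062 25.000
      vertex 10.500 13.062 25.000
    endloop
  endfacet
  facet normal -0.8660 0.5000 0.0000
    outer loop
      vertex 3.500 13.062 0.000
      vertex 0.000 7.000 0.000
      vertex 0.000 7.000 25.000
    endloop
  endfacet
  facet normal -0.8660 0.5000 0.0000
    outer loop
      vertex 3.500 13.062 0.000
      vertex 0.000 7.000 25.000
      vertex 3.500 13.062 25.000
    endloop
  endfacet
  facet normal -0.8660 -0.5000 0.0000
    outer loop
      vertex 0.000 7.000 0.000
      vertex 3.500 0.938 0.000
      vertex 3.500 0.938 25.000
    endloop
  endfacet
  facet normal -0.8660 -0.5000 0.0000
    outer loop
      vertex 0.000 7.000 0.000
      vertex 3.500 0.938 25.000
      vertex 0.000 7.000 25.000
    endloop
  endfacet
  facet normal 0.0000 -1.0000 0.0000
    outer loop
      vertex 3.500 0.938 0.000
      vertex 10.500 0.938 0.000
      vertex 10.500 0.938 25.000
    endloop
  endfacet
  facet normal 0.0000 -1.0000 0.0000
    outer loop
      vertex 3.500 0.938 0.000
      vertex 10.500 0.938 25.000
      vertex 3.500 0.938 25.000
    endloop
  endfacet
  facet normal 0.8660 -0.5000 0.0000
    outer loop
      vertex 10.500 0.938 0.000
      vertex 14.000 7.000 0.000
      vertex 14.000 7.000 25.000
    endloop
  endfacet
  facet normal 0.8660 -0.5000 0.0000
    outer loop
      vertex 10.500 0.938 0.000
      vertex 14.000 7.000 25.000
      vertex 10.500 0.938 25.000
    endloop
  endfacet
endsolid part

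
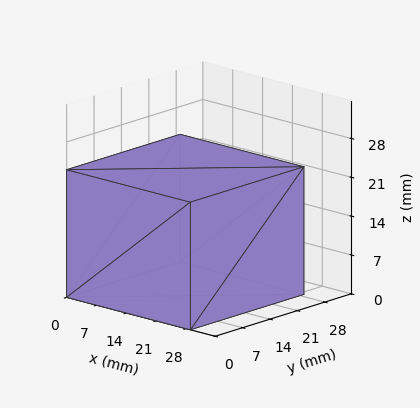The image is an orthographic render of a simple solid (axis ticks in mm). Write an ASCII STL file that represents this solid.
Reading the render: the shape is a rectangular box, roughly 29 × 29 mm footprint and 23 mm tall (dimensions read to the nearest mm from the axis ticks). For the STL, each face is triangulated and given an outward normal.

solid part
  facet normal 0.0000 0.0000 -1.0000
    outer loop
      vertex 29.00 29.00 0.00
      vertex 29.00 0.00 0.00
      vertex 0.00 0.00 0.00
    endloop
  endfacet
  facet normal 0.0000 0.0000 -1.0000
    outer loop
      vertex 0.00 29.00 0.00
      vertex 29.00 29.00 0.00
      vertex 0.00 0.00 0.00
    endloop
  endfacet
  facet normal 0.0000 0.0000 1.0000
    outer loop
      vertex 0.00 0.00 23.00
      vertex 29.00 0.00 23.00
      vertex 29.00 29.00 23.00
    endloop
  endfacet
  facet normal 0.0000 0.0000 1.0000
    outer loop
      vertex 0.00 0.00 23.00
      vertex 29.00 29.00 23.00
      vertex 0.00 29.00 23.00
    endloop
  endfacet
  facet normal 0.0000 -1.0000 0.0000
    outer loop
      vertex 0.00 0.00 0.00
      vertex 29.00 0.00 0.00
      vertex 29.00 0.00 23.00
    endloop
  endfacet
  facet normal 0.0000 -1.0000 0.0000
    outer loop
      vertex 0.00 0.00 0.00
      vertex 29.00 0.00 23.00
      vertex 0.00 0.00 23.00
    endloop
  endfacet
  facet normal 0.0000 1.0000 0.0000
    outer loop
      vertex 29.00 29.00 23.00
      vertex 29.00 29.00 0.00
      vertex 0.00 29.00 0.00
    endloop
  endfacet
  facet normal 0.0000 1.0000 0.0000
    outer loop
      vertex 0.00 29.00 23.00
      vertex 29.00 29.00 23.00
      vertex 0.00 29.00 0.00
    endloop
  endfacet
  facet normal -1.0000 0.0000 0.0000
    outer loop
      vertex 0.00 29.00 23.00
      vertex 0.00 29.00 0.00
      vertex 0.00 0.00 0.00
    endloop
  endfacet
  facet normal -1.0000 0.0000 0.0000
    outer loop
      vertex 0.00 0.00 23.00
      vertex 0.00 29.00 23.00
      vertex 0.00 0.00 0.00
    endloop
  endfacet
  facet normal 1.0000 0.0000 0.0000
    outer loop
      vertex 29.00 0.00 0.00
      vertex 29.00 29.00 0.00
      vertex 29.00 29.00 23.00
    endloop
  endfacet
  facet normal 1.0000 0.0000 0.0000
    outer loop
      vertex 29.00 0.00 0.00
      vertex 29.00 29.00 23.00
      vertex 29.00 0.00 23.00
    endloop
  endfacet
endsolid part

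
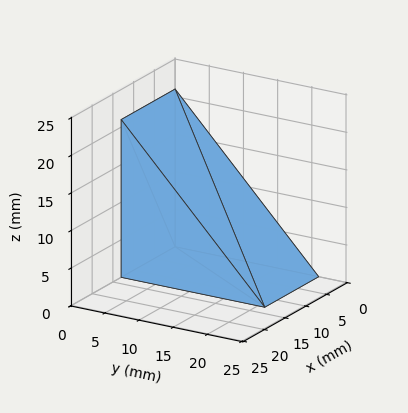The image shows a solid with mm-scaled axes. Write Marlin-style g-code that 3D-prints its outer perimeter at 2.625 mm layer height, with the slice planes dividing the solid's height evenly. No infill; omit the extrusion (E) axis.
Reading the render: the shape is a wedge (ramp): 13 × 21 mm base, rising to 21 mm along the y=0 edge and sloping linearly to z=0 at y=21 (dimensions read to the nearest mm from the axis ticks). For the g-code, the solid's height is divided into equal slices at the stated Δz and each level perimeter traced with G1 moves after a G0 lift.

; perimeter-only toolpath
G21 ; units = mm
G90 ; absolute positioning
G28 ; home
; layer 1
G0 Z2.625
G0 X0.000 Y0.000
G1 X13.000 Y0.000
G1 X13.000 Y18.375
G1 X0.000 Y18.375
G1 X0.000 Y0.000
; layer 2
G0 Z5.250
G0 X0.000 Y0.000
G1 X13.000 Y0.000
G1 X13.000 Y15.750
G1 X0.000 Y15.750
G1 X0.000 Y0.000
; layer 3
G0 Z7.875
G0 X0.000 Y0.000
G1 X13.000 Y0.000
G1 X13.000 Y13.125
G1 X0.000 Y13.125
G1 X0.000 Y0.000
; layer 4
G0 Z10.500
G0 X0.000 Y0.000
G1 X13.000 Y0.000
G1 X13.000 Y10.500
G1 X0.000 Y10.500
G1 X0.000 Y0.000
; layer 5
G0 Z13.125
G0 X0.000 Y0.000
G1 X13.000 Y0.000
G1 X13.000 Y7.875
G1 X0.000 Y7.875
G1 X0.000 Y0.000
; layer 6
G0 Z15.750
G0 X0.000 Y0.000
G1 X13.000 Y0.000
G1 X13.000 Y5.250
G1 X0.000 Y5.250
G1 X0.000 Y0.000
; layer 7
G0 Z18.375
G0 X0.000 Y0.000
G1 X13.000 Y0.000
G1 X13.000 Y2.625
G1 X0.000 Y2.625
G1 X0.000 Y0.000
M2 ; end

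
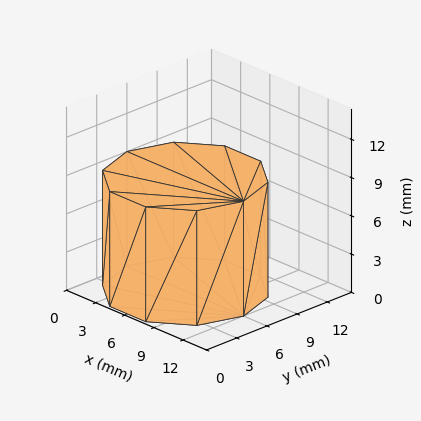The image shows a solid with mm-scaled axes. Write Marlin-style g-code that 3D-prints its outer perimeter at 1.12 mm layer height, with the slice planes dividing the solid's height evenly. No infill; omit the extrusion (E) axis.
Reading the render: the shape is a regular 10-sided prism (a cylinder approximated with 10 flat sides), circumscribed radius ≈ 6 mm, height ≈ 9 mm (dimensions read to the nearest mm from the axis ticks). For the g-code, the solid's height is divided into equal slices at the stated Δz and each level perimeter traced with G1 moves after a G0 lift.

; perimeter-only toolpath
G21 ; units = mm
G90 ; absolute positioning
G28 ; home
; layer 1
G0 Z1.12
G0 X12.00 Y6.00
G1 X10.85 Y9.53
G1 X7.85 Y11.71
G1 X4.15 Y11.71
G1 X1.15 Y9.53
G1 X0.00 Y6.00
G1 X1.15 Y2.47
G1 X4.15 Y0.29
G1 X7.85 Y0.29
G1 X10.85 Y2.47
G1 X12.00 Y6.00
; layer 2
G0 Z2.25
G0 X12.00 Y6.00
G1 X10.85 Y9.53
G1 X7.85 Y11.71
G1 X4.15 Y11.71
G1 X1.15 Y9.53
G1 X0.00 Y6.00
G1 X1.15 Y2.47
G1 X4.15 Y0.29
G1 X7.85 Y0.29
G1 X10.85 Y2.47
G1 X12.00 Y6.00
; layer 3
G0 Z3.38
G0 X12.00 Y6.00
G1 X10.85 Y9.53
G1 X7.85 Y11.71
G1 X4.15 Y11.71
G1 X1.15 Y9.53
G1 X0.00 Y6.00
G1 X1.15 Y2.47
G1 X4.15 Y0.29
G1 X7.85 Y0.29
G1 X10.85 Y2.47
G1 X12.00 Y6.00
; layer 4
G0 Z4.50
G0 X12.00 Y6.00
G1 X10.85 Y9.53
G1 X7.85 Y11.71
G1 X4.15 Y11.71
G1 X1.15 Y9.53
G1 X0.00 Y6.00
G1 X1.15 Y2.47
G1 X4.15 Y0.29
G1 X7.85 Y0.29
G1 X10.85 Y2.47
G1 X12.00 Y6.00
; layer 5
G0 Z5.62
G0 X12.00 Y6.00
G1 X10.85 Y9.53
G1 X7.85 Y11.71
G1 X4.15 Y11.71
G1 X1.15 Y9.53
G1 X0.00 Y6.00
G1 X1.15 Y2.47
G1 X4.15 Y0.29
G1 X7.85 Y0.29
G1 X10.85 Y2.47
G1 X12.00 Y6.00
; layer 6
G0 Z6.75
G0 X12.00 Y6.00
G1 X10.85 Y9.53
G1 X7.85 Y11.71
G1 X4.15 Y11.71
G1 X1.15 Y9.53
G1 X0.00 Y6.00
G1 X1.15 Y2.47
G1 X4.15 Y0.29
G1 X7.85 Y0.29
G1 X10.85 Y2.47
G1 X12.00 Y6.00
; layer 7
G0 Z7.88
G0 X12.00 Y6.00
G1 X10.85 Y9.53
G1 X7.85 Y11.71
G1 X4.15 Y11.71
G1 X1.15 Y9.53
G1 X0.00 Y6.00
G1 X1.15 Y2.47
G1 X4.15 Y0.29
G1 X7.85 Y0.29
G1 X10.85 Y2.47
G1 X12.00 Y6.00
; layer 8
G0 Z9.00
G0 X12.00 Y6.00
G1 X10.85 Y9.53
G1 X7.85 Y11.71
G1 X4.15 Y11.71
G1 X1.15 Y9.53
G1 X0.00 Y6.00
G1 X1.15 Y2.47
G1 X4.15 Y0.29
G1 X7.85 Y0.29
G1 X10.85 Y2.47
G1 X12.00 Y6.00
M2 ; end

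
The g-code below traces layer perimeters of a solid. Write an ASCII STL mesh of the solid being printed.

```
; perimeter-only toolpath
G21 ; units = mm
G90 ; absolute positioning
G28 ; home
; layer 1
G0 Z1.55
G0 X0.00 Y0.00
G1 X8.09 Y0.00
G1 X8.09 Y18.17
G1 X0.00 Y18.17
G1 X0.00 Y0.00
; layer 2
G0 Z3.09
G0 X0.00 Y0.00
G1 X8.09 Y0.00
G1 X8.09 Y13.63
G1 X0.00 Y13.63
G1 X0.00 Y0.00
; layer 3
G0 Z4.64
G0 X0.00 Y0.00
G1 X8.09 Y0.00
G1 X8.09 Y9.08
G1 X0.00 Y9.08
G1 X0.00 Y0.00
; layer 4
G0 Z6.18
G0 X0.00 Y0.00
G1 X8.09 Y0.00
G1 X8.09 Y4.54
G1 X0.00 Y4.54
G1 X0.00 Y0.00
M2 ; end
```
solid part
  facet normal 0.0000 0.0000 -1.0000
    outer loop
      vertex 8.09 22.71 0.00
      vertex 8.09 0.00 0.00
      vertex 0.00 0.00 0.00
    endloop
  endfacet
  facet normal 0.0000 0.0000 -1.0000
    outer loop
      vertex 0.00 22.71 0.00
      vertex 8.09 22.71 0.00
      vertex 0.00 0.00 0.00
    endloop
  endfacet
  facet normal 0.0000 -1.0000 0.0000
    outer loop
      vertex 0.00 0.00 0.00
      vertex 8.09 0.00 0.00
      vertex 8.09 0.00 7.73
    endloop
  endfacet
  facet normal 0.0000 -1.0000 0.0000
    outer loop
      vertex 0.00 0.00 0.00
      vertex 8.09 0.00 7.73
      vertex 0.00 0.00 7.73
    endloop
  endfacet
  facet normal 0.0000 0.3222 0.9467
    outer loop
      vertex 0.00 0.00 7.73
      vertex 8.09 0.00 7.73
      vertex 8.09 22.71 0.00
    endloop
  endfacet
  facet normal 0.0000 0.3222 0.9467
    outer loop
      vertex 0.00 0.00 7.73
      vertex 8.09 22.71 0.00
      vertex 0.00 22.71 0.00
    endloop
  endfacet
  facet normal -1.0000 0.0000 0.0000
    outer loop
      vertex 0.00 0.00 7.73
      vertex 0.00 22.71 0.00
      vertex 0.00 0.00 0.00
    endloop
  endfacet
  facet normal 1.0000 0.0000 0.0000
    outer loop
      vertex 8.09 0.00 0.00
      vertex 8.09 22.71 0.00
      vertex 8.09 0.00 7.73
    endloop
  endfacet
endsolid part

The G0 Z moves step by Δz≈1.55 mm. The G1 loops shrink linearly with z, so the solid tapers from its base footprint up to z≈7.73. Closing with a flat bottom cap and the tapered top and triangulating gives 8 facets — a wedge (ramp): 8.09 × 22.7 mm base, rising to 7.73 mm along the y=0 edge and sloping linearly to z=0 at y=22.7.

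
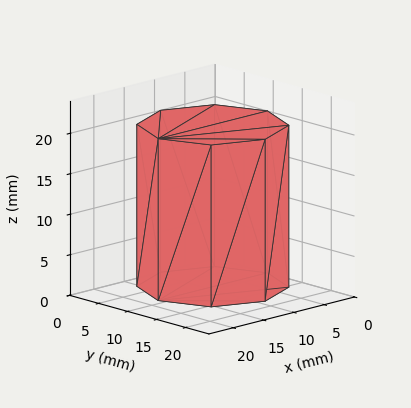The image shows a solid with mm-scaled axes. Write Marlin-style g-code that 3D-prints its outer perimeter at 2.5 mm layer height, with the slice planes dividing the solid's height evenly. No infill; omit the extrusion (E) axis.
Reading the render: the shape is a regular 8-sided prism (a cylinder approximated with 8 flat sides), circumscribed radius ≈ 9 mm, height ≈ 20 mm (dimensions read to the nearest mm from the axis ticks). For the g-code, the solid's height is divided into equal slices at the stated Δz and each level perimeter traced with G1 moves after a G0 lift.

; perimeter-only toolpath
G21 ; units = mm
G90 ; absolute positioning
G28 ; home
; layer 1
G0 Z2.5
G0 X18.0 Y9.0
G1 X15.4 Y15.4
G1 X9.0 Y18.0
G1 X2.6 Y15.4
G1 X0.0 Y9.0
G1 X2.6 Y2.6
G1 X9.0 Y0.0
G1 X15.4 Y2.6
G1 X18.0 Y9.0
; layer 2
G0 Z5.0
G0 X18.0 Y9.0
G1 X15.4 Y15.4
G1 X9.0 Y18.0
G1 X2.6 Y15.4
G1 X0.0 Y9.0
G1 X2.6 Y2.6
G1 X9.0 Y0.0
G1 X15.4 Y2.6
G1 X18.0 Y9.0
; layer 3
G0 Z7.5
G0 X18.0 Y9.0
G1 X15.4 Y15.4
G1 X9.0 Y18.0
G1 X2.6 Y15.4
G1 X0.0 Y9.0
G1 X2.6 Y2.6
G1 X9.0 Y0.0
G1 X15.4 Y2.6
G1 X18.0 Y9.0
; layer 4
G0 Z10.0
G0 X18.0 Y9.0
G1 X15.4 Y15.4
G1 X9.0 Y18.0
G1 X2.6 Y15.4
G1 X0.0 Y9.0
G1 X2.6 Y2.6
G1 X9.0 Y0.0
G1 X15.4 Y2.6
G1 X18.0 Y9.0
; layer 5
G0 Z12.5
G0 X18.0 Y9.0
G1 X15.4 Y15.4
G1 X9.0 Y18.0
G1 X2.6 Y15.4
G1 X0.0 Y9.0
G1 X2.6 Y2.6
G1 X9.0 Y0.0
G1 X15.4 Y2.6
G1 X18.0 Y9.0
; layer 6
G0 Z15.0
G0 X18.0 Y9.0
G1 X15.4 Y15.4
G1 X9.0 Y18.0
G1 X2.6 Y15.4
G1 X0.0 Y9.0
G1 X2.6 Y2.6
G1 X9.0 Y0.0
G1 X15.4 Y2.6
G1 X18.0 Y9.0
; layer 7
G0 Z17.5
G0 X18.0 Y9.0
G1 X15.4 Y15.4
G1 X9.0 Y18.0
G1 X2.6 Y15.4
G1 X0.0 Y9.0
G1 X2.6 Y2.6
G1 X9.0 Y0.0
G1 X15.4 Y2.6
G1 X18.0 Y9.0
; layer 8
G0 Z20.0
G0 X18.0 Y9.0
G1 X15.4 Y15.4
G1 X9.0 Y18.0
G1 X2.6 Y15.4
G1 X0.0 Y9.0
G1 X2.6 Y2.6
G1 X9.0 Y0.0
G1 X15.4 Y2.6
G1 X18.0 Y9.0
M2 ; end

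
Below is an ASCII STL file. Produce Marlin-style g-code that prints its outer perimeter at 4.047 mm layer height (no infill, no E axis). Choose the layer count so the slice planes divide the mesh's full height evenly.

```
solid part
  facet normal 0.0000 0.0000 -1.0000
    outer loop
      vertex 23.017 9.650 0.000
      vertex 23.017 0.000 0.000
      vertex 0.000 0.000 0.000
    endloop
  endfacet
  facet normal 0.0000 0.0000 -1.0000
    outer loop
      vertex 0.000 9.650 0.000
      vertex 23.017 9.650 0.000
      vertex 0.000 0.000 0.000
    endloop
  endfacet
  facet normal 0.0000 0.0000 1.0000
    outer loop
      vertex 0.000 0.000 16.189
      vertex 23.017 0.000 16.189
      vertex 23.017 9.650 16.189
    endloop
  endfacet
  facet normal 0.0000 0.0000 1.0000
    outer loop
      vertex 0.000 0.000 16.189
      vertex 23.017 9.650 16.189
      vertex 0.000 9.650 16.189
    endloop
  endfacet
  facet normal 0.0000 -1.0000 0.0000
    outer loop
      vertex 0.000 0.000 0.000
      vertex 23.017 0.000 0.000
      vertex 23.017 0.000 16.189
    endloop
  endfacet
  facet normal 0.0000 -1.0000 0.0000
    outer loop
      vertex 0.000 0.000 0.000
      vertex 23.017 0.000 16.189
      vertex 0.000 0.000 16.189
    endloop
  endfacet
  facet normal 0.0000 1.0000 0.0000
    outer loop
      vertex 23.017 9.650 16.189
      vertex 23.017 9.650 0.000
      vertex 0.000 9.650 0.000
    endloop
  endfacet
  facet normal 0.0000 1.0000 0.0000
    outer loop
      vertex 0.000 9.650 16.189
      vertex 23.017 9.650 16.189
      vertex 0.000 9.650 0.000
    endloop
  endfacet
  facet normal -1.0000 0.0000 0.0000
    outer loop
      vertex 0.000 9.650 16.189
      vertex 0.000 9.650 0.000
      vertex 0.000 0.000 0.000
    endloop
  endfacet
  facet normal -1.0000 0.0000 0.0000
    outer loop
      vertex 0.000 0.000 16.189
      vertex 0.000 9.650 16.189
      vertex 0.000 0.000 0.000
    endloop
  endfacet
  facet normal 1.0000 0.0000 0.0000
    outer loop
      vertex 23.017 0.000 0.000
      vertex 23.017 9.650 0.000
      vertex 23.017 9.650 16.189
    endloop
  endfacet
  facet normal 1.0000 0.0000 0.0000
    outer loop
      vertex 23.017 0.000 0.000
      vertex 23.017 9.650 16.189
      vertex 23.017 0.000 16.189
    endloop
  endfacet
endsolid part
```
; perimeter-only toolpath
G21 ; units = mm
G90 ; absolute positioning
G28 ; home
; layer 1
G0 Z4.047
G0 X0.000 Y0.000
G1 X23.017 Y0.000
G1 X23.017 Y9.650
G1 X0.000 Y9.650
G1 X0.000 Y0.000
; layer 2
G0 Z8.095
G0 X0.000 Y0.000
G1 X23.017 Y0.000
G1 X23.017 Y9.650
G1 X0.000 Y9.650
G1 X0.000 Y0.000
; layer 3
G0 Z12.142
G0 X0.000 Y0.000
G1 X23.017 Y0.000
G1 X23.017 Y9.650
G1 X0.000 Y9.650
G1 X0.000 Y0.000
; layer 4
G0 Z16.189
G0 X0.000 Y0.000
G1 X23.017 Y0.000
G1 X23.017 Y9.650
G1 X0.000 Y9.650
G1 X0.000 Y0.000
M2 ; end

The solid is a rectangular box, roughly 23 × 9.65 mm footprint and 16.2 mm tall. Slicing at Δz = 4.047 mm — 4 equal slices spanning the solid's height, so layer i sits at z = i·h/4 — gives 4 non-empty perimeters. Each is a 4-segment closed polygon; G0 lifts to the layer z and rapids to the start vertex, then G1 traces the edges.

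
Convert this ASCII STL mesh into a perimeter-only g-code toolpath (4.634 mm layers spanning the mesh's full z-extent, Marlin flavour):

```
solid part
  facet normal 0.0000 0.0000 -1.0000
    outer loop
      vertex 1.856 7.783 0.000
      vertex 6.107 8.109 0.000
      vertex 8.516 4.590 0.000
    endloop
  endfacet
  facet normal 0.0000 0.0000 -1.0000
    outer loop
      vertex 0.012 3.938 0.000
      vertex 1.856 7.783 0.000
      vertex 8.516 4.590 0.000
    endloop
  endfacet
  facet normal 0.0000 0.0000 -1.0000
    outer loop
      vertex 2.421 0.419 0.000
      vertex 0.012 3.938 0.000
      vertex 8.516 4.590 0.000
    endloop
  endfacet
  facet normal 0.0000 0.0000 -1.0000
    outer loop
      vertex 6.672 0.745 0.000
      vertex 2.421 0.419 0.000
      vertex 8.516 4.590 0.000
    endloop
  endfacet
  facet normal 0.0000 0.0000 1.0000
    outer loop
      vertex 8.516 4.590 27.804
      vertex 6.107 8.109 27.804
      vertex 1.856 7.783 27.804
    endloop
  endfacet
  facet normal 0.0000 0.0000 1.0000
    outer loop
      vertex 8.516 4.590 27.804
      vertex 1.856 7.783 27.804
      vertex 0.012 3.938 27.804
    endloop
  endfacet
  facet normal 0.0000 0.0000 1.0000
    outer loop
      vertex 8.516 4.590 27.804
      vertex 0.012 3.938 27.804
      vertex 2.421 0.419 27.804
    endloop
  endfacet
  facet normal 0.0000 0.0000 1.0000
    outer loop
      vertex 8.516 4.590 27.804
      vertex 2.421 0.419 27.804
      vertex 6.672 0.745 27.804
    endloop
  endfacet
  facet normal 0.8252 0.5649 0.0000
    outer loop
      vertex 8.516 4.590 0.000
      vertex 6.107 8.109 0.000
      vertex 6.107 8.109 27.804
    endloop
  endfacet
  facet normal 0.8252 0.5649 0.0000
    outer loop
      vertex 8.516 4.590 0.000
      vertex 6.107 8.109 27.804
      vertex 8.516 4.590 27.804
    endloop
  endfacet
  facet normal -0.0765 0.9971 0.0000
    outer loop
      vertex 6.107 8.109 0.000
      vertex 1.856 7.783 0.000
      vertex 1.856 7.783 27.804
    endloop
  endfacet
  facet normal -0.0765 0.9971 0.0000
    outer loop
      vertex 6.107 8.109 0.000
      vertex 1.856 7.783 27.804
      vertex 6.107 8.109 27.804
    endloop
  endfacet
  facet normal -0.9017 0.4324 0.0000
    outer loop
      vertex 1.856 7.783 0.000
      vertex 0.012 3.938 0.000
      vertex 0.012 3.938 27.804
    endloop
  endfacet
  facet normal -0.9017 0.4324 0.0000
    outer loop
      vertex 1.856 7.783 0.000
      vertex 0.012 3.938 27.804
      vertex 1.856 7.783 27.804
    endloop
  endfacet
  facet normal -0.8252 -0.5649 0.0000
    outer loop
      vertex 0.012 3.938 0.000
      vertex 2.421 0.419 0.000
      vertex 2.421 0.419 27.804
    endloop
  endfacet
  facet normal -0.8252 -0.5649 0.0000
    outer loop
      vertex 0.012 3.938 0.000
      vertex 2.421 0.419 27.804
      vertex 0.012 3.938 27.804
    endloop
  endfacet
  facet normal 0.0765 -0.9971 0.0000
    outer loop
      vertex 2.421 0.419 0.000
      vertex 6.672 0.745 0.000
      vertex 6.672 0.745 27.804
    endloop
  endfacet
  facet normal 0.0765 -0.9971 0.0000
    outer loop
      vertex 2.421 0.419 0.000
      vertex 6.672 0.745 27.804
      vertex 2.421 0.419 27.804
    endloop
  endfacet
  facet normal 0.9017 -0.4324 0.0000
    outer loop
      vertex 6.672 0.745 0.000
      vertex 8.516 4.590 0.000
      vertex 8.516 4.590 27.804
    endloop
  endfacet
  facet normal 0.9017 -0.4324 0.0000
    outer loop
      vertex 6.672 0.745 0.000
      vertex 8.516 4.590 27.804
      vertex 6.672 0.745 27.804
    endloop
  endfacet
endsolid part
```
; perimeter-only toolpath
G21 ; units = mm
G90 ; absolute positioning
G28 ; home
; layer 1
G0 Z4.634
G0 X8.516 Y4.590
G1 X6.107 Y8.109
G1 X1.856 Y7.783
G1 X0.012 Y3.938
G1 X2.421 Y0.419
G1 X6.672 Y0.745
G1 X8.516 Y4.590
; layer 2
G0 Z9.268
G0 X8.516 Y4.590
G1 X6.107 Y8.109
G1 X1.856 Y7.783
G1 X0.012 Y3.938
G1 X2.421 Y0.419
G1 X6.672 Y0.745
G1 X8.516 Y4.590
; layer 3
G0 Z13.902
G0 X8.516 Y4.590
G1 X6.107 Y8.109
G1 X1.856 Y7.783
G1 X0.012 Y3.938
G1 X2.421 Y0.419
G1 X6.672 Y0.745
G1 X8.516 Y4.590
; layer 4
G0 Z18.536
G0 X8.516 Y4.590
G1 X6.107 Y8.109
G1 X1.856 Y7.783
G1 X0.012 Y3.938
G1 X2.421 Y0.419
G1 X6.672 Y0.745
G1 X8.516 Y4.590
; layer 5
G0 Z23.170
G0 X8.516 Y4.590
G1 X6.107 Y8.109
G1 X1.856 Y7.783
G1 X0.012 Y3.938
G1 X2.421 Y0.419
G1 X6.672 Y0.745
G1 X8.516 Y4.590
; layer 6
G0 Z27.804
G0 X8.516 Y4.590
G1 X6.107 Y8.109
G1 X1.856 Y7.783
G1 X0.012 Y3.938
G1 X2.421 Y0.419
G1 X6.672 Y0.745
G1 X8.516 Y4.590
M2 ; end

The solid is a regular 6-sided prism (a cylinder approximated with 6 flat sides), circumscribed radius ≈ 4.26 mm, height ≈ 27.8 mm. Slicing at Δz = 4.634 mm — 6 equal slices spanning the solid's height, so layer i sits at z = i·h/6 — gives 6 non-empty perimeters. Each is a 6-segment closed polygon; G0 lifts to the layer z and rapids to the start vertex, then G1 traces the edges.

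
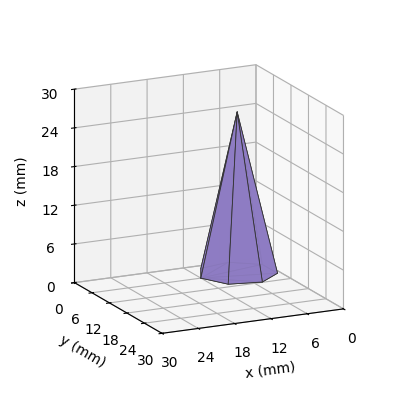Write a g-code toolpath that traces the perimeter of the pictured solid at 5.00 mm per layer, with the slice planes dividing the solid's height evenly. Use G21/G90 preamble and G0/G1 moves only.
Reading the render: the shape is a regular 7-sided pyramid, base circumscribed radius ≈ 6 mm, apex at z ≈ 25 mm (dimensions read to the nearest mm from the axis ticks). For the g-code, the solid's height is divided into equal slices at the stated Δz and each level perimeter traced with G1 moves after a G0 lift.

; perimeter-only toolpath
G21 ; units = mm
G90 ; absolute positioning
G28 ; home
; layer 1
G0 Z5.00
G0 X10.80 Y6.00
G1 X8.99 Y9.75
G1 X4.93 Y10.68
G1 X1.67 Y8.08
G1 X1.67 Y3.92
G1 X4.93 Y1.32
G1 X8.99 Y2.25
G1 X10.80 Y6.00
; layer 2
G0 Z10.00
G0 X9.60 Y6.00
G1 X8.24 Y8.81
G1 X5.20 Y9.51
G1 X2.75 Y7.56
G1 X2.75 Y4.44
G1 X5.20 Y2.49
G1 X8.24 Y3.19
G1 X9.60 Y6.00
; layer 3
G0 Z15.00
G0 X8.40 Y6.00
G1 X7.50 Y7.88
G1 X5.46 Y8.34
G1 X3.84 Y7.04
G1 X3.84 Y4.96
G1 X5.46 Y3.66
G1 X7.50 Y4.12
G1 X8.40 Y6.00
; layer 4
G0 Z20.00
G0 X7.20 Y6.00
G1 X6.75 Y6.94
G1 X5.73 Y7.17
G1 X4.92 Y6.52
G1 X4.92 Y5.48
G1 X5.73 Y4.83
G1 X6.75 Y5.06
G1 X7.20 Y6.00
M2 ; end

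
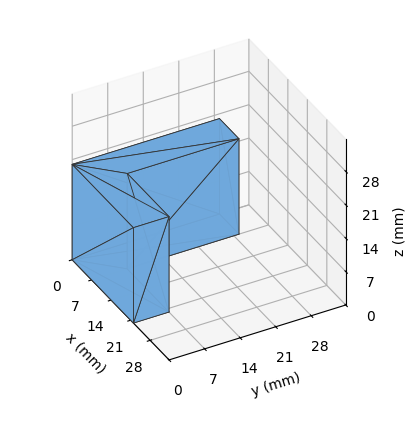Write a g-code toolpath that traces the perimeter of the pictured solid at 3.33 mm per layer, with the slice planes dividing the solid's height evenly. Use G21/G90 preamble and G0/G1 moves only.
Reading the render: the shape is an L-shaped prism: outer 22 × 29 mm, arm thicknesses ≈ 7 mm (horizontal) and 7 mm (vertical), extruded 20 mm in z (dimensions read to the nearest mm from the axis ticks). For the g-code, the solid's height is divided into equal slices at the stated Δz and each level perimeter traced with G1 moves after a G0 lift.

; perimeter-only toolpath
G21 ; units = mm
G90 ; absolute positioning
G28 ; home
; layer 1
G0 Z3.33
G0 X0.00 Y0.00
G1 X22.00 Y0.00
G1 X22.00 Y7.00
G1 X7.00 Y7.00
G1 X7.00 Y29.00
G1 X0.00 Y29.00
G1 X0.00 Y0.00
; layer 2
G0 Z6.67
G0 X0.00 Y0.00
G1 X22.00 Y0.00
G1 X22.00 Y7.00
G1 X7.00 Y7.00
G1 X7.00 Y29.00
G1 X0.00 Y29.00
G1 X0.00 Y0.00
; layer 3
G0 Z10.00
G0 X0.00 Y0.00
G1 X22.00 Y0.00
G1 X22.00 Y7.00
G1 X7.00 Y7.00
G1 X7.00 Y29.00
G1 X0.00 Y29.00
G1 X0.00 Y0.00
; layer 4
G0 Z13.33
G0 X0.00 Y0.00
G1 X22.00 Y0.00
G1 X22.00 Y7.00
G1 X7.00 Y7.00
G1 X7.00 Y29.00
G1 X0.00 Y29.00
G1 X0.00 Y0.00
; layer 5
G0 Z16.67
G0 X0.00 Y0.00
G1 X22.00 Y0.00
G1 X22.00 Y7.00
G1 X7.00 Y7.00
G1 X7.00 Y29.00
G1 X0.00 Y29.00
G1 X0.00 Y0.00
; layer 6
G0 Z20.00
G0 X0.00 Y0.00
G1 X22.00 Y0.00
G1 X22.00 Y7.00
G1 X7.00 Y7.00
G1 X7.00 Y29.00
G1 X0.00 Y29.00
G1 X0.00 Y0.00
M2 ; end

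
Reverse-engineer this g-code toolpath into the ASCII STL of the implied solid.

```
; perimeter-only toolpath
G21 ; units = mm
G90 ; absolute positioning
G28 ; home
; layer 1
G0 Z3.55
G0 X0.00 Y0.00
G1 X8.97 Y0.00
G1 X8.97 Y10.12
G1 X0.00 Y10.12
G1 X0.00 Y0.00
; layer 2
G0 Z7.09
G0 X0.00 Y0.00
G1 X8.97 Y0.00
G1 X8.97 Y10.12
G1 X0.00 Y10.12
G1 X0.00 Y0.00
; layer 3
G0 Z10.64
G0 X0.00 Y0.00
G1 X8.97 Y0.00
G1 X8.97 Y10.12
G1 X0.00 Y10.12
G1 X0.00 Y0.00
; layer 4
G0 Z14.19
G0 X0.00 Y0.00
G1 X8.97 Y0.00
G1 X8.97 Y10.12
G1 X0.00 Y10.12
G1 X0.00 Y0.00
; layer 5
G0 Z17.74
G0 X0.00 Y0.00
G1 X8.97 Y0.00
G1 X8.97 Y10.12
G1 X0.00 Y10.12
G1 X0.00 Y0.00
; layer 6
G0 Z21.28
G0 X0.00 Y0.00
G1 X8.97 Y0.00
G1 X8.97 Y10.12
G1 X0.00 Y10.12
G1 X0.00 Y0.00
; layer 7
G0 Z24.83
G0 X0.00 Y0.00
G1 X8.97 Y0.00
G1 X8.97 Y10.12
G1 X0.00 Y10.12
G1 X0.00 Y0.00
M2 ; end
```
solid part
  facet normal 0.0000 0.0000 -1.0000
    outer loop
      vertex 8.97 10.12 0.00
      vertex 8.97 0.00 0.00
      vertex 0.00 0.00 0.00
    endloop
  endfacet
  facet normal 0.0000 0.0000 -1.0000
    outer loop
      vertex 0.00 10.12 0.00
      vertex 8.97 10.12 0.00
      vertex 0.00 0.00 0.00
    endloop
  endfacet
  facet normal 0.0000 0.0000 1.0000
    outer loop
      vertex 0.00 0.00 24.83
      vertex 8.97 0.00 24.83
      vertex 8.97 10.12 24.83
    endloop
  endfacet
  facet normal 0.0000 0.0000 1.0000
    outer loop
      vertex 0.00 0.00 24.83
      vertex 8.97 10.12 24.83
      vertex 0.00 10.12 24.83
    endloop
  endfacet
  facet normal 0.0000 -1.0000 0.0000
    outer loop
      vertex 0.00 0.00 0.00
      vertex 8.97 0.00 0.00
      vertex 8.97 0.00 24.83
    endloop
  endfacet
  facet normal 0.0000 -1.0000 0.0000
    outer loop
      vertex 0.00 0.00 0.00
      vertex 8.97 0.00 24.83
      vertex 0.00 0.00 24.83
    endloop
  endfacet
  facet normal 0.0000 1.0000 0.0000
    outer loop
      vertex 8.97 10.12 24.83
      vertex 8.97 10.12 0.00
      vertex 0.00 10.12 0.00
    endloop
  endfacet
  facet normal 0.0000 1.0000 0.0000
    outer loop
      vertex 0.00 10.12 24.83
      vertex 8.97 10.12 24.83
      vertex 0.00 10.12 0.00
    endloop
  endfacet
  facet normal -1.0000 0.0000 0.0000
    outer loop
      vertex 0.00 10.12 24.83
      vertex 0.00 10.12 0.00
      vertex 0.00 0.00 0.00
    endloop
  endfacet
  facet normal -1.0000 0.0000 0.0000
    outer loop
      vertex 0.00 0.00 24.83
      vertex 0.00 10.12 24.83
      vertex 0.00 0.00 0.00
    endloop
  endfacet
  facet normal 1.0000 0.0000 0.0000
    outer loop
      vertex 8.97 0.00 0.00
      vertex 8.97 10.12 0.00
      vertex 8.97 10.12 24.83
    endloop
  endfacet
  facet normal 1.0000 0.0000 0.0000
    outer loop
      vertex 8.97 0.00 0.00
      vertex 8.97 10.12 24.83
      vertex 8.97 0.00 24.83
    endloop
  endfacet
endsolid part

The G0 Z moves step by Δz≈3.55 mm. Every layer's G1 loop is the same polygon, so the solid is a straight extrusion of it from z=0 to z≈24.8. Closing with flat bottom and top caps and triangulating gives 12 facets — a rectangular box, roughly 8.97 × 10.1 mm footprint and 24.8 mm tall.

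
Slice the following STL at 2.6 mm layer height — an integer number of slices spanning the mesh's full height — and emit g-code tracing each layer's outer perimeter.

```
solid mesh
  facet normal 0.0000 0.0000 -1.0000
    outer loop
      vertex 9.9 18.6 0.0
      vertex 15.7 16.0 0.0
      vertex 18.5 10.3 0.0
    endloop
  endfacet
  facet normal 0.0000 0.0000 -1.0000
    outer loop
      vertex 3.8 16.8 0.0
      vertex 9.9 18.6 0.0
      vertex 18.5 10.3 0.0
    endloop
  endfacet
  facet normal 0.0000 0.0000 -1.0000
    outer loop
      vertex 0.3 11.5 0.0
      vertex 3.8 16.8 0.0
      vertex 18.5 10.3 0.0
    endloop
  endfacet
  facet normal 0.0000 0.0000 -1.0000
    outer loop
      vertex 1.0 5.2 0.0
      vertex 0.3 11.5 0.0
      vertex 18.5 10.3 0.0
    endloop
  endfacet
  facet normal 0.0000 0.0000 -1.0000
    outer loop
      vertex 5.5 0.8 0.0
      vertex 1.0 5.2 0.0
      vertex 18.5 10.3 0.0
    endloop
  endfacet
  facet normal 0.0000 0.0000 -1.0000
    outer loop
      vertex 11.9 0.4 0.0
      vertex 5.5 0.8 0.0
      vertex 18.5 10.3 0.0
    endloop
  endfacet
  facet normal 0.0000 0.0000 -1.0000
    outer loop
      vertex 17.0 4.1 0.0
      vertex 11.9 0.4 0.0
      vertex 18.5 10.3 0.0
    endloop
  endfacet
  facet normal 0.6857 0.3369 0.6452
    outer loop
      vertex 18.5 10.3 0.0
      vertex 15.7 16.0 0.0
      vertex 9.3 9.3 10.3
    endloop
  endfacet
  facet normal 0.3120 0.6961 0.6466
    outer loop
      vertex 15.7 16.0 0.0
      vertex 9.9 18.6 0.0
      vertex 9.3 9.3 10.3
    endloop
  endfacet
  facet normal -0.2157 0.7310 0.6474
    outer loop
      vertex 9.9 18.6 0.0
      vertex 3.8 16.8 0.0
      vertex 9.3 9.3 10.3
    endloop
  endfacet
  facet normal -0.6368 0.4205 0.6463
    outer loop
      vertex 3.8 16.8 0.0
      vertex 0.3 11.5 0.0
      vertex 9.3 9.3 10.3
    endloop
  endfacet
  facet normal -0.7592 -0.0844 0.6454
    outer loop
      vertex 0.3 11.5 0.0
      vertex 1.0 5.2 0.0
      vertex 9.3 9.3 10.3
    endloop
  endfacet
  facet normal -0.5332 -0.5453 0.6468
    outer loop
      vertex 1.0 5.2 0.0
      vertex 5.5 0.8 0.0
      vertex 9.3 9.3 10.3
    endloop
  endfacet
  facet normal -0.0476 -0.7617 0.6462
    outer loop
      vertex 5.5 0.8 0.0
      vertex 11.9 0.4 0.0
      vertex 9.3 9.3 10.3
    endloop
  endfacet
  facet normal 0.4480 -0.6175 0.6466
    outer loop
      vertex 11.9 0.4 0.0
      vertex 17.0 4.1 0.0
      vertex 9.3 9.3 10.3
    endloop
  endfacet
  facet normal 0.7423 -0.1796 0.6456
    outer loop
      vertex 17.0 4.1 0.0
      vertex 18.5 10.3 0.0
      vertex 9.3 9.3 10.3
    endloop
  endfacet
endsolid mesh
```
; perimeter-only toolpath
G21 ; units = mm
G90 ; absolute positioning
G28 ; home
; layer 1
G0 Z2.6
G0 X16.2 Y10.1
G1 X14.1 Y14.3
G1 X9.8 Y16.3
G1 X5.2 Y14.9
G1 X2.6 Y10.9
G1 X3.1 Y6.2
G1 X6.5 Y2.9
G1 X11.2 Y2.6
G1 X15.1 Y5.4
G1 X16.2 Y10.1
; layer 2
G0 Z5.2
G0 X13.9 Y9.8
G1 X12.5 Y12.7
G1 X9.6 Y14.0
G1 X6.6 Y13.1
G1 X4.8 Y10.4
G1 X5.2 Y7.2
G1 X7.4 Y5.1
G1 X10.6 Y4.9
G1 X13.2 Y6.7
G1 X13.9 Y9.8
; layer 3
G0 Z7.7
G0 X11.6 Y9.6
G1 X10.9 Y11.0
G1 X9.5 Y11.6
G1 X7.9 Y11.2
G1 X7.1 Y9.9
G1 X7.2 Y8.3
G1 X8.4 Y7.2
G1 X10.0 Y7.1
G1 X11.2 Y8.0
G1 X11.6 Y9.6
M2 ; end

The solid is a regular 9-sided pyramid, base circumscribed radius ≈ 9.3 mm, apex at z ≈ 10.3 mm. Slicing at Δz = 2.6 mm — 4 equal slices spanning the solid's height, so layer i sits at z = i·h/4 — gives 3 non-empty perimeters. Each is a 9-segment closed polygon; G0 lifts to the layer z and rapids to the start vertex, then G1 traces the edges. The cross-section shrinks linearly with z (the slice at the apex is degenerate and omitted).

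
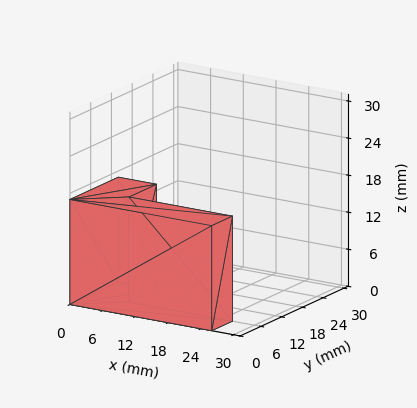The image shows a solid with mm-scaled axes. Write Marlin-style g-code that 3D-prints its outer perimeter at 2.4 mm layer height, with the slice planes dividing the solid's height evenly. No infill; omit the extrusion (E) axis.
Reading the render: the shape is an L-shaped prism: outer 26 × 14 mm, arm thicknesses ≈ 6 mm (horizontal) and 7 mm (vertical), extruded 17 mm in z (dimensions read to the nearest mm from the axis ticks). For the g-code, the solid's height is divided into equal slices at the stated Δz and each level perimeter traced with G1 moves after a G0 lift.

; perimeter-only toolpath
G21 ; units = mm
G90 ; absolute positioning
G28 ; home
; layer 1
G0 Z2.4
G0 X0.0 Y0.0
G1 X26.0 Y0.0
G1 X26.0 Y6.0
G1 X7.0 Y6.0
G1 X7.0 Y14.0
G1 X0.0 Y14.0
G1 X0.0 Y0.0
; layer 2
G0 Z4.9
G0 X0.0 Y0.0
G1 X26.0 Y0.0
G1 X26.0 Y6.0
G1 X7.0 Y6.0
G1 X7.0 Y14.0
G1 X0.0 Y14.0
G1 X0.0 Y0.0
; layer 3
G0 Z7.3
G0 X0.0 Y0.0
G1 X26.0 Y0.0
G1 X26.0 Y6.0
G1 X7.0 Y6.0
G1 X7.0 Y14.0
G1 X0.0 Y14.0
G1 X0.0 Y0.0
; layer 4
G0 Z9.7
G0 X0.0 Y0.0
G1 X26.0 Y0.0
G1 X26.0 Y6.0
G1 X7.0 Y6.0
G1 X7.0 Y14.0
G1 X0.0 Y14.0
G1 X0.0 Y0.0
; layer 5
G0 Z12.1
G0 X0.0 Y0.0
G1 X26.0 Y0.0
G1 X26.0 Y6.0
G1 X7.0 Y6.0
G1 X7.0 Y14.0
G1 X0.0 Y14.0
G1 X0.0 Y0.0
; layer 6
G0 Z14.6
G0 X0.0 Y0.0
G1 X26.0 Y0.0
G1 X26.0 Y6.0
G1 X7.0 Y6.0
G1 X7.0 Y14.0
G1 X0.0 Y14.0
G1 X0.0 Y0.0
; layer 7
G0 Z17.0
G0 X0.0 Y0.0
G1 X26.0 Y0.0
G1 X26.0 Y6.0
G1 X7.0 Y6.0
G1 X7.0 Y14.0
G1 X0.0 Y14.0
G1 X0.0 Y0.0
M2 ; end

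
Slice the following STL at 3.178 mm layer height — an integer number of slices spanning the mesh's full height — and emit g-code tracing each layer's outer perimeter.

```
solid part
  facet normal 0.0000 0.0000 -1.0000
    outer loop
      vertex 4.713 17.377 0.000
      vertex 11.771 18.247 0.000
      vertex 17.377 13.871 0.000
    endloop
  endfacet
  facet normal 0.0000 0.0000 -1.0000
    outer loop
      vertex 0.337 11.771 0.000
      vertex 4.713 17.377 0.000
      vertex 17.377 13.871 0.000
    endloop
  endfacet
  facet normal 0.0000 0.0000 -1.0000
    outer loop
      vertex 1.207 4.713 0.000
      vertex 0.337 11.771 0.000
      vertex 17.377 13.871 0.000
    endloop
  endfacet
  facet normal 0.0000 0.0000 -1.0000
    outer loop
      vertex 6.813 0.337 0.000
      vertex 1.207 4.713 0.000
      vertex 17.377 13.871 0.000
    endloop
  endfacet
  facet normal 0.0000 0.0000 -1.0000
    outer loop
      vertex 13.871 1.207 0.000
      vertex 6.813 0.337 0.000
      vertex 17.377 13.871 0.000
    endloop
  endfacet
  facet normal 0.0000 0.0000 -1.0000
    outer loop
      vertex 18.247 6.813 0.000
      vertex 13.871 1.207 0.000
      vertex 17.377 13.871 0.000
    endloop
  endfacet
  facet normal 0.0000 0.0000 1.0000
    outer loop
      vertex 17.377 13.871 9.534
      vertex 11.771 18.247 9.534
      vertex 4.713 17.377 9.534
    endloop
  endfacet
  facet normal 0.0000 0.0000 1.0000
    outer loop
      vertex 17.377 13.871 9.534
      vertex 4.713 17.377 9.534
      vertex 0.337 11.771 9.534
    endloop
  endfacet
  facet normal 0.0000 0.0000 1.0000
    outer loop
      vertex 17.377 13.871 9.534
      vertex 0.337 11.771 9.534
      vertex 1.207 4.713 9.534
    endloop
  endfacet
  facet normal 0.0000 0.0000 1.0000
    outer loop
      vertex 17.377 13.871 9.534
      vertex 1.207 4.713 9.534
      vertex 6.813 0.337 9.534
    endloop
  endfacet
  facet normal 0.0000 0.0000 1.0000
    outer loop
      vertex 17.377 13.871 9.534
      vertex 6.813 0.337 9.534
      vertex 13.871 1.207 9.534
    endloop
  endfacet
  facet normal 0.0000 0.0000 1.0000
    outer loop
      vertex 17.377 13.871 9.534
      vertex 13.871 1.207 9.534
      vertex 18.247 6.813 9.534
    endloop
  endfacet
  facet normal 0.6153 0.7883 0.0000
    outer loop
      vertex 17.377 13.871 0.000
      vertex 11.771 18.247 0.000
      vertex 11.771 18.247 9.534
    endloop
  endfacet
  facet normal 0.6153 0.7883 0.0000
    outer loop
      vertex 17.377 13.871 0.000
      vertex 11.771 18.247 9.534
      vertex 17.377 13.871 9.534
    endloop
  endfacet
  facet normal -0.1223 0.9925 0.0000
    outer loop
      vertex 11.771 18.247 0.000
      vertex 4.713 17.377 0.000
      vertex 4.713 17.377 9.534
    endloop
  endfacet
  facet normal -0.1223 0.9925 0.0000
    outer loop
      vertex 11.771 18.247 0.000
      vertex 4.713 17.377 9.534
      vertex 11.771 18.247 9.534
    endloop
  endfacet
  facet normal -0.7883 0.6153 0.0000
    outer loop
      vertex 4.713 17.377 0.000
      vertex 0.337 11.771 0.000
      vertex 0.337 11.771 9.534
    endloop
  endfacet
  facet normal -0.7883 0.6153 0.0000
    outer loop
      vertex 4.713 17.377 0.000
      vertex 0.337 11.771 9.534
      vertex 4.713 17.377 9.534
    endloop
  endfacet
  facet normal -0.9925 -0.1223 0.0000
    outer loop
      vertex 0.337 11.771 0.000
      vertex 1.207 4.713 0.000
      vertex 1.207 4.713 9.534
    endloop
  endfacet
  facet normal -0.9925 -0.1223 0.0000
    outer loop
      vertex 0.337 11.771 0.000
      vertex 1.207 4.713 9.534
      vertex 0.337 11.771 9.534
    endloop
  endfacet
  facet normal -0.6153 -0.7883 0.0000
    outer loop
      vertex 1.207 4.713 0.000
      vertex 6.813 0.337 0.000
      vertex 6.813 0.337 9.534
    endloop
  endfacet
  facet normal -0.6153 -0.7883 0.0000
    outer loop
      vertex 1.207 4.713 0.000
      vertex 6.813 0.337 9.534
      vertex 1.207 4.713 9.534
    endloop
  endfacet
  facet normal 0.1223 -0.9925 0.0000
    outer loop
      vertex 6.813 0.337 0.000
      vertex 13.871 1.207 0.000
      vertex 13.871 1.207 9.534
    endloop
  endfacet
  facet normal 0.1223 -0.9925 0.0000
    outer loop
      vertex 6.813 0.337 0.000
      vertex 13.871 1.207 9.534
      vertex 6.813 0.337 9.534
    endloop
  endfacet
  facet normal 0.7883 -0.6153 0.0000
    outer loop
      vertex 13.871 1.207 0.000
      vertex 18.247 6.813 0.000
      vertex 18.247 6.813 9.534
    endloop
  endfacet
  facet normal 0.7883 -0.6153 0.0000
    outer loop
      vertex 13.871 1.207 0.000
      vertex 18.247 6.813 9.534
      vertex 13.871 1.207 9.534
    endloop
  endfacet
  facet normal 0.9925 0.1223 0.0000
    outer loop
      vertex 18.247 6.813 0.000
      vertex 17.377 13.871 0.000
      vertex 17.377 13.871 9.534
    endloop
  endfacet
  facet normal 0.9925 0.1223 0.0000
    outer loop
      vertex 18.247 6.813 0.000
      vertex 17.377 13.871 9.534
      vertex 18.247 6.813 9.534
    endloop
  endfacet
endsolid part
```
; perimeter-only toolpath
G21 ; units = mm
G90 ; absolute positioning
G28 ; home
; layer 1
G0 Z3.178
G0 X17.377 Y13.871
G1 X11.771 Y18.247
G1 X4.713 Y17.377
G1 X0.337 Y11.771
G1 X1.207 Y4.713
G1 X6.813 Y0.337
G1 X13.871 Y1.207
G1 X18.247 Y6.813
G1 X17.377 Y13.871
; layer 2
G0 Z6.356
G0 X17.377 Y13.871
G1 X11.771 Y18.247
G1 X4.713 Y17.377
G1 X0.337 Y11.771
G1 X1.207 Y4.713
G1 X6.813 Y0.337
G1 X13.871 Y1.207
G1 X18.247 Y6.813
G1 X17.377 Y13.871
; layer 3
G0 Z9.534
G0 X17.377 Y13.871
G1 X11.771 Y18.247
G1 X4.713 Y17.377
G1 X0.337 Y11.771
G1 X1.207 Y4.713
G1 X6.813 Y0.337
G1 X13.871 Y1.207
G1 X18.247 Y6.813
G1 X17.377 Y13.871
M2 ; end

The solid is a regular 8-sided prism (a cylinder approximated with 8 flat sides), circumscribed radius ≈ 9.29 mm, height ≈ 9.53 mm. Slicing at Δz = 3.178 mm — 3 equal slices spanning the solid's height, so layer i sits at z = i·h/3 — gives 3 non-empty perimeters. Each is a 8-segment closed polygon; G0 lifts to the layer z and rapids to the start vertex, then G1 traces the edges.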